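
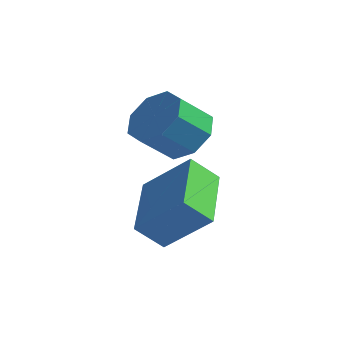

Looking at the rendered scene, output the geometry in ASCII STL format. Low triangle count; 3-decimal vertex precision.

solid 
facet normal -0.723 -0.182 -0.666
outer loop
vertex 2.242 -1.412 -2.609
vertex 1.335 0.255 -2.081
vertex 2.752 -0.916 -3.298
endloop
endfacet
facet normal 0.461 -0.846 -0.268
outer loop
vertex 3.945 -0.615 -2.199
vertex 2.242 -1.412 -2.609
vertex 2.752 -0.916 -3.298
endloop
endfacet
facet normal -0.723 -0.182 -0.666
outer loop
vertex 2.752 -0.916 -3.298
vertex 1.335 0.255 -2.081
vertex 1.845 0.751 -2.77
endloop
endfacet
facet normal 0.515 0.501 -0.696
outer loop
vertex 1.845 0.751 -2.77
vertex 3.945 -0.615 -2.199
vertex 2.752 -0.916 -3.298
endloop
endfacet
facet normal -0.515 -0.501 0.696
outer loop
vertex 2.242 -1.412 -2.609
vertex 2.528 0.556 -0.982
vertex 1.335 0.255 -2.081
endloop
endfacet
facet normal 0.461 -0.846 -0.268
outer loop
vertex 3.435 -1.111 -1.51
vertex 2.242 -1.412 -2.609
vertex 3.945 -0.615 -2.199
endloop
endfacet
facet normal -0.515 -0.501 0.696
outer loop
vertex 3.435 -1.111 -1.51
vertex 2.528 0.556 -0.982
vertex 2.242 -1.412 -2.609
endloop
endfacet
facet normal -0.461 0.846 0.268
outer loop
vertex 1.335 0.255 -2.081
vertex 2.528 0.556 -0.982
vertex 1.845 0.751 -2.77
endloop
endfacet
facet normal 0.515 0.501 -0.696
outer loop
vertex 3.038 1.052 -1.671
vertex 3.945 -0.615 -2.199
vertex 1.845 0.751 -2.77
endloop
endfacet
facet normal -0.461 0.846 0.268
outer loop
vertex 1.845 0.751 -2.77
vertex 2.528 0.556 -0.982
vertex 3.038 1.052 -1.671
endloop
endfacet
facet normal 0.723 0.182 0.666
outer loop
vertex 3.038 1.052 -1.671
vertex 3.435 -1.111 -1.51
vertex 3.945 -0.615 -2.199
endloop
endfacet
facet normal 0.723 0.182 0.666
outer loop
vertex 2.528 0.556 -0.982
vertex 3.435 -1.111 -1.51
vertex 3.038 1.052 -1.671
endloop
endfacet
facet normal 0.341 0.660 -0.669
outer loop
vertex 2.286 1.829 -0.723
vertex 1.441 2.01 -0.975
vertex 2.007 2.342 -0.359
endloop
endfacet
facet normal 0.848 0.091 0.522
outer loop
vertex 2.286 1.829 -0.723
vertex 2.007 2.342 -0.359
vertex 1.864 1.009 0.106
endloop
endfacet
facet normal 0.849 0.091 0.521
outer loop
vertex 1.864 1.009 0.106
vertex 2.007 2.342 -0.359
vertex 1.585 1.523 0.471
endloop
endfacet
facet normal -0.340 -0.660 0.670
outer loop
vertex 1.864 1.009 0.106
vertex 1.585 1.523 0.471
vertex 1.019 1.19 -0.145
endloop
endfacet
facet normal 0.341 0.661 -0.669
outer loop
vertex 2.007 2.342 -0.359
vertex 1.441 2.01 -0.975
vertex 1.396 2.661 -0.355
endloop
endfacet
facet normal 0.314 0.591 0.743
outer loop
vertex 2.007 2.342 -0.359
vertex 1.396 2.661 -0.355
vertex 1.585 1.523 0.471
endloop
endfacet
facet normal 0.313 0.591 0.743
outer loop
vertex 1.585 1.523 0.471
vertex 1.396 2.661 -0.355
vertex 0.974 1.841 0.475
endloop
endfacet
facet normal -0.340 -0.661 0.669
outer loop
vertex 1.585 1.523 0.471
vertex 0.974 1.841 0.475
vertex 1.019 1.19 -0.145
endloop
endfacet
facet normal 0.340 0.661 -0.669
outer loop
vertex 1.396 2.661 -0.355
vertex 1.441 2.01 -0.975
vertex 0.812 2.598 -0.714
endloop
endfacet
facet normal -0.406 0.745 0.530
outer loop
vertex 1.396 2.661 -0.355
vertex 0.812 2.598 -0.714
vertex 0.974 1.841 0.475
endloop
endfacet
facet normal -0.406 0.745 0.530
outer loop
vertex 0.974 1.841 0.475
vertex 0.812 2.598 -0.714
vertex 0.39 1.779 0.115
endloop
endfacet
facet normal -0.342 -0.660 0.669
outer loop
vertex 0.974 1.841 0.475
vertex 0.39 1.779 0.115
vertex 1.019 1.19 -0.145
endloop
endfacet
facet normal 0.340 0.661 -0.669
outer loop
vertex 0.812 2.598 -0.714
vertex 1.441 2.01 -0.975
vertex 0.596 2.191 -1.226
endloop
endfacet
facet normal -0.886 0.463 0.006
outer loop
vertex 0.812 2.598 -0.714
vertex 0.596 2.191 -1.226
vertex 0.39 1.779 0.115
endloop
endfacet
facet normal -0.887 0.462 0.006
outer loop
vertex 0.39 1.779 0.115
vertex 0.596 2.191 -1.226
vertex 0.174 1.371 -0.397
endloop
endfacet
facet normal -0.341 -0.660 0.670
outer loop
vertex 0.39 1.779 0.115
vertex 0.174 1.371 -0.397
vertex 1.019 1.19 -0.145
endloop
endfacet
facet normal 0.340 0.660 -0.670
outer loop
vertex 0.596 2.191 -1.226
vertex 1.441 2.01 -0.975
vertex 0.875 1.677 -1.591
endloop
endfacet
facet normal -0.849 -0.090 -0.521
outer loop
vertex 0.596 2.191 -1.226
vertex 0.875 1.677 -1.591
vertex 0.174 1.371 -0.397
endloop
endfacet
facet normal -0.848 -0.091 -0.521
outer loop
vertex 0.174 1.371 -0.397
vertex 0.875 1.677 -1.591
vertex 0.453 0.858 -0.761
endloop
endfacet
facet normal -0.341 -0.660 0.669
outer loop
vertex 0.174 1.371 -0.397
vertex 0.453 0.858 -0.761
vertex 1.019 1.19 -0.145
endloop
endfacet
facet normal 0.340 0.661 -0.669
outer loop
vertex 0.875 1.677 -1.591
vertex 1.441 2.01 -0.975
vertex 1.486 1.359 -1.595
endloop
endfacet
facet normal -0.313 -0.592 -0.743
outer loop
vertex 0.875 1.677 -1.591
vertex 1.486 1.359 -1.595
vertex 0.453 0.858 -0.761
endloop
endfacet
facet normal -0.313 -0.591 -0.743
outer loop
vertex 0.453 0.858 -0.761
vertex 1.486 1.359 -1.595
vertex 1.064 0.539 -0.765
endloop
endfacet
facet normal -0.341 -0.661 0.669
outer loop
vertex 0.453 0.858 -0.761
vertex 1.064 0.539 -0.765
vertex 1.019 1.19 -0.145
endloop
endfacet
facet normal 0.342 0.660 -0.669
outer loop
vertex 1.486 1.359 -1.595
vertex 1.441 2.01 -0.975
vertex 2.07 1.421 -1.235
endloop
endfacet
facet normal 0.406 -0.745 -0.530
outer loop
vertex 1.486 1.359 -1.595
vertex 2.07 1.421 -1.235
vertex 1.064 0.539 -0.765
endloop
endfacet
facet normal 0.406 -0.745 -0.529
outer loop
vertex 1.064 0.539 -0.765
vertex 2.07 1.421 -1.235
vertex 1.648 0.602 -0.406
endloop
endfacet
facet normal -0.340 -0.661 0.669
outer loop
vertex 1.064 0.539 -0.765
vertex 1.648 0.602 -0.406
vertex 1.019 1.19 -0.145
endloop
endfacet
facet normal 0.341 0.660 -0.670
outer loop
vertex 2.07 1.421 -1.235
vertex 1.441 2.01 -0.975
vertex 2.286 1.829 -0.723
endloop
endfacet
facet normal 0.887 -0.462 -0.006
outer loop
vertex 2.07 1.421 -1.235
vertex 2.286 1.829 -0.723
vertex 1.648 0.602 -0.406
endloop
endfacet
facet normal 0.887 -0.463 -0.006
outer loop
vertex 1.648 0.602 -0.406
vertex 2.286 1.829 -0.723
vertex 1.864 1.009 0.106
endloop
endfacet
facet normal -0.340 -0.661 0.669
outer loop
vertex 1.648 0.602 -0.406
vertex 1.864 1.009 0.106
vertex 1.019 1.19 -0.145
endloop
endfacet

endsolid


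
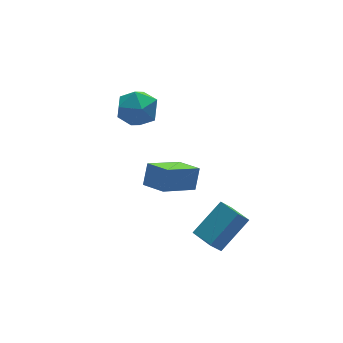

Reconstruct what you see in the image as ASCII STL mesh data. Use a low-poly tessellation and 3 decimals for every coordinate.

solid 
facet normal -0.969 -0.191 -0.158
outer loop
vertex -1.056 3.731 0.236
vertex -0.876 2.624 0.47
vertex -1.156 3.349 1.312
endloop
endfacet
facet normal -0.877 0.473 0.086
outer loop
vertex -1.056 3.731 0.236
vertex -1.156 3.349 1.312
vertex -0.637 4.349 1.106
endloop
endfacet
facet normal -0.446 0.817 -0.366
outer loop
vertex -1.056 3.731 0.236
vertex -0.637 4.349 1.106
vertex -0.035 4.243 0.136
endloop
endfacet
facet normal -0.271 0.366 -0.891
outer loop
vertex -1.056 3.731 0.236
vertex -0.035 4.243 0.136
vertex -0.183 3.176 -0.257
endloop
endfacet
facet normal -0.594 -0.258 -0.762
outer loop
vertex -1.056 3.731 0.236
vertex -0.183 3.176 -0.257
vertex -0.876 2.624 0.47
endloop
endfacet
facet normal -0.547 0.432 0.718
outer loop
vertex -0.637 4.349 1.106
vertex -1.156 3.349 1.312
vertex -0.197 3.624 1.877
endloop
endfacet
facet normal -0.696 -0.642 0.322
outer loop
vertex -1.156 3.349 1.312
vertex -0.876 2.624 0.47
vertex -0.345 2.557 1.484
endloop
endfacet
facet normal -0.089 -0.750 -0.655
outer loop
vertex -0.876 2.624 0.47
vertex -0.183 3.176 -0.257
vertex 0.257 2.451 0.514
endloop
endfacet
facet normal 0.435 0.258 -0.863
outer loop
vertex -0.183 3.176 -0.257
vertex -0.035 4.243 0.136
vertex 0.776 3.451 0.308
endloop
endfacet
facet normal 0.151 0.988 -0.014
outer loop
vertex -0.035 4.243 0.136
vertex -0.637 4.349 1.106
vertex 0.496 4.176 1.15
endloop
endfacet
facet normal 0.271 -0.366 0.891
outer loop
vertex 0.676 3.069 1.384
vertex -0.197 3.624 1.877
vertex -0.345 2.557 1.484
endloop
endfacet
facet normal 0.446 -0.817 0.366
outer loop
vertex 0.676 3.069 1.384
vertex -0.345 2.557 1.484
vertex 0.257 2.451 0.514
endloop
endfacet
facet normal 0.877 -0.473 -0.086
outer loop
vertex 0.676 3.069 1.384
vertex 0.257 2.451 0.514
vertex 0.776 3.451 0.308
endloop
endfacet
facet normal 0.969 0.191 0.158
outer loop
vertex 0.676 3.069 1.384
vertex 0.776 3.451 0.308
vertex 0.496 4.176 1.15
endloop
endfacet
facet normal 0.594 0.258 0.762
outer loop
vertex 0.676 3.069 1.384
vertex 0.496 4.176 1.15
vertex -0.197 3.624 1.877
endloop
endfacet
facet normal -0.435 -0.258 0.863
outer loop
vertex -0.345 2.557 1.484
vertex -0.197 3.624 1.877
vertex -1.156 3.349 1.312
endloop
endfacet
facet normal -0.151 -0.988 0.014
outer loop
vertex 0.257 2.451 0.514
vertex -0.345 2.557 1.484
vertex -0.876 2.624 0.47
endloop
endfacet
facet normal 0.547 -0.432 -0.718
outer loop
vertex 0.776 3.451 0.308
vertex 0.257 2.451 0.514
vertex -0.183 3.176 -0.257
endloop
endfacet
facet normal 0.696 0.642 -0.322
outer loop
vertex 0.496 4.176 1.15
vertex 0.776 3.451 0.308
vertex -0.035 4.243 0.136
endloop
endfacet
facet normal 0.089 0.750 0.655
outer loop
vertex -0.197 3.624 1.877
vertex 0.496 4.176 1.15
vertex -0.637 4.349 1.106
endloop
endfacet
facet normal -0.376 -0.390 -0.841
outer loop
vertex -1.26 -1.587 -0.682
vertex -1.699 -0.414 -1.029
vertex 0.535 -1.206 -1.662
endloop
endfacet
facet normal 0.338 -0.902 0.268
outer loop
vertex 0.979 -0.746 -0.671
vertex -1.26 -1.587 -0.682
vertex 0.535 -1.206 -1.662
endloop
endfacet
facet normal -0.376 -0.390 -0.840
outer loop
vertex 0.535 -1.206 -1.662
vertex -1.699 -0.414 -1.029
vertex 0.096 -0.033 -2.01
endloop
endfacet
facet normal 0.863 0.183 -0.471
outer loop
vertex 0.096 -0.033 -2.01
vertex 0.979 -0.746 -0.671
vertex 0.535 -1.206 -1.662
endloop
endfacet
facet normal -0.863 -0.183 0.472
outer loop
vertex -1.26 -1.587 -0.682
vertex -1.255 0.046 -0.038
vertex -1.699 -0.414 -1.029
endloop
endfacet
facet normal 0.338 -0.902 0.267
outer loop
vertex -0.816 -1.127 0.31
vertex -1.26 -1.587 -0.682
vertex 0.979 -0.746 -0.671
endloop
endfacet
facet normal -0.863 -0.183 0.471
outer loop
vertex -0.816 -1.127 0.31
vertex -1.255 0.046 -0.038
vertex -1.26 -1.587 -0.682
endloop
endfacet
facet normal -0.338 0.902 -0.268
outer loop
vertex -1.699 -0.414 -1.029
vertex -1.255 0.046 -0.038
vertex 0.096 -0.033 -2.01
endloop
endfacet
facet normal 0.863 0.183 -0.471
outer loop
vertex 0.54 0.427 -1.018
vertex 0.979 -0.746 -0.671
vertex 0.096 -0.033 -2.01
endloop
endfacet
facet normal -0.338 0.903 -0.267
outer loop
vertex 0.096 -0.033 -2.01
vertex -1.255 0.046 -0.038
vertex 0.54 0.427 -1.018
endloop
endfacet
facet normal 0.377 0.390 0.840
outer loop
vertex 0.54 0.427 -1.018
vertex -0.816 -1.127 0.31
vertex 0.979 -0.746 -0.671
endloop
endfacet
facet normal 0.376 0.390 0.840
outer loop
vertex -1.255 0.046 -0.038
vertex -0.816 -1.127 0.31
vertex 0.54 0.427 -1.018
endloop
endfacet
facet normal -0.775 -0.193 -0.602
outer loop
vertex 0.219 -3.359 -3.763
vertex -0.073 -2.185 -3.763
vertex 0.874 -3.197 -4.657
endloop
endfacet
facet normal 0.241 -0.971 0.000
outer loop
vertex 2.493 -2.795 -3.397
vertex 0.219 -3.359 -3.763
vertex 0.874 -3.197 -4.657
endloop
endfacet
facet normal -0.774 -0.192 -0.603
outer loop
vertex 0.874 -3.197 -4.657
vertex -0.073 -2.185 -3.763
vertex 0.583 -2.022 -4.657
endloop
endfacet
facet normal 0.585 0.145 -0.798
outer loop
vertex 0.583 -2.022 -4.657
vertex 2.493 -2.795 -3.397
vertex 0.874 -3.197 -4.657
endloop
endfacet
facet normal -0.585 -0.145 0.798
outer loop
vertex 0.219 -3.359 -3.763
vertex 1.546 -1.783 -2.503
vertex -0.073 -2.185 -3.763
endloop
endfacet
facet normal 0.241 -0.971 -0.000
outer loop
vertex 1.837 -2.958 -2.503
vertex 0.219 -3.359 -3.763
vertex 2.493 -2.795 -3.397
endloop
endfacet
facet normal -0.585 -0.145 0.798
outer loop
vertex 1.837 -2.958 -2.503
vertex 1.546 -1.783 -2.503
vertex 0.219 -3.359 -3.763
endloop
endfacet
facet normal -0.241 0.971 0.000
outer loop
vertex -0.073 -2.185 -3.763
vertex 1.546 -1.783 -2.503
vertex 0.583 -2.022 -4.657
endloop
endfacet
facet normal 0.585 0.146 -0.798
outer loop
vertex 2.201 -1.621 -3.397
vertex 2.493 -2.795 -3.397
vertex 0.583 -2.022 -4.657
endloop
endfacet
facet normal -0.240 0.971 -0.000
outer loop
vertex 0.583 -2.022 -4.657
vertex 1.546 -1.783 -2.503
vertex 2.201 -1.621 -3.397
endloop
endfacet
facet normal 0.774 0.193 0.603
outer loop
vertex 2.201 -1.621 -3.397
vertex 1.837 -2.958 -2.503
vertex 2.493 -2.795 -3.397
endloop
endfacet
facet normal 0.775 0.192 0.602
outer loop
vertex 1.546 -1.783 -2.503
vertex 1.837 -2.958 -2.503
vertex 2.201 -1.621 -3.397
endloop
endfacet

endsolid


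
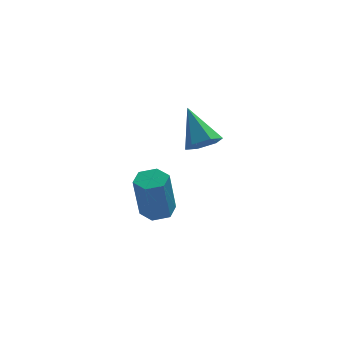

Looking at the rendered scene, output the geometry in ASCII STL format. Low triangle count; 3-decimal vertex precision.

solid 
facet normal 0.267 -0.643 -0.718
outer loop
vertex -1.46 -2.813 1.354
vertex -1.907 -3.235 1.566
vertex -2.063 -2.795 1.114
endloop
endfacet
facet normal 0.155 0.935 -0.319
outer loop
vertex -1.46 -2.813 1.354
vertex -2.063 -2.795 1.114
vertex -2.333 -2.205 2.714
endloop
endfacet
facet normal 0.268 -0.643 -0.718
outer loop
vertex -2.063 -2.795 1.114
vertex -1.907 -3.235 1.566
vertex -2.51 -3.217 1.325
endloop
endfacet
facet normal -0.725 0.597 -0.343
outer loop
vertex -2.063 -2.795 1.114
vertex -2.51 -3.217 1.325
vertex -2.333 -2.205 2.714
endloop
endfacet
facet normal 0.267 -0.644 -0.716
outer loop
vertex -2.51 -3.217 1.325
vertex -1.907 -3.235 1.566
vertex -2.354 -3.656 1.778
endloop
endfacet
facet normal -0.969 -0.124 0.214
outer loop
vertex -2.51 -3.217 1.325
vertex -2.354 -3.656 1.778
vertex -2.333 -2.205 2.714
endloop
endfacet
facet normal 0.266 -0.644 -0.718
outer loop
vertex -2.354 -3.656 1.778
vertex -1.907 -3.235 1.566
vertex -1.75 -3.674 2.018
endloop
endfacet
facet normal -0.331 -0.508 0.795
outer loop
vertex -2.354 -3.656 1.778
vertex -1.75 -3.674 2.018
vertex -2.333 -2.205 2.714
endloop
endfacet
facet normal 0.267 -0.643 -0.718
outer loop
vertex -1.75 -3.674 2.018
vertex -1.907 -3.235 1.566
vertex -1.303 -3.253 1.807
endloop
endfacet
facet normal 0.548 -0.171 0.819
outer loop
vertex -1.75 -3.674 2.018
vertex -1.303 -3.253 1.807
vertex -2.333 -2.205 2.714
endloop
endfacet
facet normal 0.267 -0.643 -0.717
outer loop
vertex -1.303 -3.253 1.807
vertex -1.907 -3.235 1.566
vertex -1.46 -2.813 1.354
endloop
endfacet
facet normal 0.792 0.552 0.262
outer loop
vertex -1.303 -3.253 1.807
vertex -1.46 -2.813 1.354
vertex -2.333 -2.205 2.714
endloop
endfacet
facet normal 0.139 0.217 -0.966
outer loop
vertex -2.85 -1.776 -2.694
vertex -3.222 -1.271 -2.634
vertex -2.603 -1.219 -2.533
endloop
endfacet
facet normal 0.909 -0.414 0.038
outer loop
vertex -2.85 -1.776 -2.694
vertex -2.603 -1.219 -2.533
vertex -3.105 -2.174 -0.926
endloop
endfacet
facet normal 0.909 -0.414 0.038
outer loop
vertex -3.105 -2.174 -0.926
vertex -2.603 -1.219 -2.533
vertex -2.858 -1.617 -0.765
endloop
endfacet
facet normal -0.139 -0.218 0.966
outer loop
vertex -3.105 -2.174 -0.926
vertex -2.858 -1.617 -0.765
vertex -3.478 -1.669 -0.866
endloop
endfacet
facet normal 0.139 0.217 -0.966
outer loop
vertex -2.603 -1.219 -2.533
vertex -3.222 -1.271 -2.634
vertex -2.975 -0.714 -2.473
endloop
endfacet
facet normal 0.795 0.557 0.240
outer loop
vertex -2.603 -1.219 -2.533
vertex -2.975 -0.714 -2.473
vertex -2.858 -1.617 -0.765
endloop
endfacet
facet normal 0.794 0.558 0.241
outer loop
vertex -2.858 -1.617 -0.765
vertex -2.975 -0.714 -2.473
vertex -3.231 -1.112 -0.705
endloop
endfacet
facet normal -0.139 -0.218 0.966
outer loop
vertex -2.858 -1.617 -0.765
vertex -3.231 -1.112 -0.705
vertex -3.478 -1.669 -0.866
endloop
endfacet
facet normal 0.139 0.218 -0.966
outer loop
vertex -2.975 -0.714 -2.473
vertex -3.222 -1.271 -2.634
vertex -3.595 -0.766 -2.574
endloop
endfacet
facet normal -0.115 0.973 0.202
outer loop
vertex -2.975 -0.714 -2.473
vertex -3.595 -0.766 -2.574
vertex -3.231 -1.112 -0.705
endloop
endfacet
facet normal -0.115 0.973 0.202
outer loop
vertex -3.231 -1.112 -0.705
vertex -3.595 -0.766 -2.574
vertex -3.85 -1.164 -0.806
endloop
endfacet
facet normal -0.139 -0.217 0.966
outer loop
vertex -3.231 -1.112 -0.705
vertex -3.85 -1.164 -0.806
vertex -3.478 -1.669 -0.866
endloop
endfacet
facet normal 0.139 0.218 -0.966
outer loop
vertex -3.595 -0.766 -2.574
vertex -3.222 -1.271 -2.634
vertex -3.842 -1.323 -2.735
endloop
endfacet
facet normal -0.909 0.414 -0.038
outer loop
vertex -3.595 -0.766 -2.574
vertex -3.842 -1.323 -2.735
vertex -3.85 -1.164 -0.806
endloop
endfacet
facet normal -0.909 0.414 -0.038
outer loop
vertex -3.85 -1.164 -0.806
vertex -3.842 -1.323 -2.735
vertex -4.097 -1.721 -0.967
endloop
endfacet
facet normal -0.139 -0.217 0.966
outer loop
vertex -3.85 -1.164 -0.806
vertex -4.097 -1.721 -0.967
vertex -3.478 -1.669 -0.866
endloop
endfacet
facet normal 0.139 0.218 -0.966
outer loop
vertex -3.842 -1.323 -2.735
vertex -3.222 -1.271 -2.634
vertex -3.469 -1.828 -2.795
endloop
endfacet
facet normal -0.794 -0.558 -0.240
outer loop
vertex -3.842 -1.323 -2.735
vertex -3.469 -1.828 -2.795
vertex -4.097 -1.721 -0.967
endloop
endfacet
facet normal -0.795 -0.557 -0.240
outer loop
vertex -4.097 -1.721 -0.967
vertex -3.469 -1.828 -2.795
vertex -3.725 -2.226 -1.027
endloop
endfacet
facet normal -0.139 -0.217 0.966
outer loop
vertex -4.097 -1.721 -0.967
vertex -3.725 -2.226 -1.027
vertex -3.478 -1.669 -0.866
endloop
endfacet
facet normal 0.139 0.217 -0.966
outer loop
vertex -3.469 -1.828 -2.795
vertex -3.222 -1.271 -2.634
vertex -2.85 -1.776 -2.694
endloop
endfacet
facet normal 0.115 -0.973 -0.202
outer loop
vertex -3.469 -1.828 -2.795
vertex -2.85 -1.776 -2.694
vertex -3.725 -2.226 -1.027
endloop
endfacet
facet normal 0.115 -0.973 -0.202
outer loop
vertex -3.725 -2.226 -1.027
vertex -2.85 -1.776 -2.694
vertex -3.105 -2.174 -0.926
endloop
endfacet
facet normal -0.139 -0.218 0.966
outer loop
vertex -3.725 -2.226 -1.027
vertex -3.105 -2.174 -0.926
vertex -3.478 -1.669 -0.866
endloop
endfacet

endsolid


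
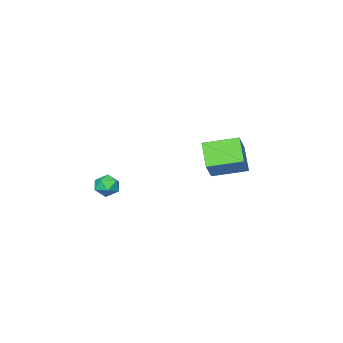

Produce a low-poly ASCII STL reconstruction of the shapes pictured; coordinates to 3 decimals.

solid 
facet normal -0.665 0.716 0.213
outer loop
vertex -3.611 2.776 -0.141
vertex -2.712 3.297 0.913
vertex -2.959 3.681 -1.144
endloop
endfacet
facet normal -0.607 -0.352 -0.712
outer loop
vertex -1.808 2.443 -1.513
vertex -3.611 2.776 -0.141
vertex -2.959 3.681 -1.144
endloop
endfacet
facet normal -0.665 0.716 0.213
outer loop
vertex -2.959 3.681 -1.144
vertex -2.712 3.297 0.913
vertex -2.06 4.202 -0.09
endloop
endfacet
facet normal 0.434 0.603 -0.669
outer loop
vertex -2.06 4.202 -0.09
vertex -1.808 2.443 -1.513
vertex -2.959 3.681 -1.144
endloop
endfacet
facet normal -0.434 -0.603 0.669
outer loop
vertex -3.611 2.776 -0.141
vertex -1.561 2.059 0.544
vertex -2.712 3.297 0.913
endloop
endfacet
facet normal -0.607 -0.352 -0.712
outer loop
vertex -2.46 1.538 -0.51
vertex -3.611 2.776 -0.141
vertex -1.808 2.443 -1.513
endloop
endfacet
facet normal -0.434 -0.603 0.669
outer loop
vertex -2.46 1.538 -0.51
vertex -1.561 2.059 0.544
vertex -3.611 2.776 -0.141
endloop
endfacet
facet normal 0.607 0.352 0.712
outer loop
vertex -2.712 3.297 0.913
vertex -1.561 2.059 0.544
vertex -2.06 4.202 -0.09
endloop
endfacet
facet normal 0.434 0.603 -0.669
outer loop
vertex -0.909 2.964 -0.459
vertex -1.808 2.443 -1.513
vertex -2.06 4.202 -0.09
endloop
endfacet
facet normal 0.607 0.352 0.712
outer loop
vertex -2.06 4.202 -0.09
vertex -1.561 2.059 0.544
vertex -0.909 2.964 -0.459
endloop
endfacet
facet normal 0.665 -0.716 -0.213
outer loop
vertex -0.909 2.964 -0.459
vertex -2.46 1.538 -0.51
vertex -1.808 2.443 -1.513
endloop
endfacet
facet normal 0.665 -0.716 -0.213
outer loop
vertex -1.561 2.059 0.544
vertex -2.46 1.538 -0.51
vertex -0.909 2.964 -0.459
endloop
endfacet
facet normal 0.039 0.992 0.122
outer loop
vertex -0.557 -2.343 -3.683
vertex -0.465 -2.432 -2.991
vertex 0.094 -2.401 -3.419
endloop
endfacet
facet normal 0.283 0.805 -0.521
outer loop
vertex -0.557 -2.343 -3.683
vertex 0.094 -2.401 -3.419
vertex -0.074 -2.73 -4.019
endloop
endfacet
facet normal -0.236 0.452 -0.860
outer loop
vertex -0.557 -2.343 -3.683
vertex -0.074 -2.73 -4.019
vertex -0.735 -2.965 -3.961
endloop
endfacet
facet normal -0.801 0.420 -0.427
outer loop
vertex -0.557 -2.343 -3.683
vertex -0.735 -2.965 -3.961
vertex -0.977 -2.781 -3.326
endloop
endfacet
facet normal -0.632 0.754 0.181
outer loop
vertex -0.557 -2.343 -3.683
vertex -0.977 -2.781 -3.326
vertex -0.465 -2.432 -2.991
endloop
endfacet
facet normal 0.831 0.356 -0.428
outer loop
vertex -0.074 -2.73 -4.019
vertex 0.094 -2.401 -3.419
vertex 0.317 -3.059 -3.534
endloop
endfacet
facet normal 0.435 0.658 0.615
outer loop
vertex 0.094 -2.401 -3.419
vertex -0.465 -2.432 -2.991
vertex 0.075 -2.875 -2.899
endloop
endfacet
facet normal -0.650 0.273 0.709
outer loop
vertex -0.465 -2.432 -2.991
vertex -0.977 -2.781 -3.326
vertex -0.586 -3.11 -2.841
endloop
endfacet
facet normal -0.924 -0.265 -0.275
outer loop
vertex -0.977 -2.781 -3.326
vertex -0.735 -2.965 -3.961
vertex -0.754 -3.439 -3.441
endloop
endfacet
facet normal -0.009 -0.214 -0.977
outer loop
vertex -0.735 -2.965 -3.961
vertex -0.074 -2.73 -4.019
vertex -0.195 -3.408 -3.869
endloop
endfacet
facet normal 0.801 -0.420 0.427
outer loop
vertex -0.103 -3.497 -3.177
vertex 0.317 -3.059 -3.534
vertex 0.075 -2.875 -2.899
endloop
endfacet
facet normal 0.236 -0.452 0.860
outer loop
vertex -0.103 -3.497 -3.177
vertex 0.075 -2.875 -2.899
vertex -0.586 -3.11 -2.841
endloop
endfacet
facet normal -0.283 -0.805 0.521
outer loop
vertex -0.103 -3.497 -3.177
vertex -0.586 -3.11 -2.841
vertex -0.754 -3.439 -3.441
endloop
endfacet
facet normal -0.039 -0.992 -0.122
outer loop
vertex -0.103 -3.497 -3.177
vertex -0.754 -3.439 -3.441
vertex -0.195 -3.408 -3.869
endloop
endfacet
facet normal 0.632 -0.754 -0.181
outer loop
vertex -0.103 -3.497 -3.177
vertex -0.195 -3.408 -3.869
vertex 0.317 -3.059 -3.534
endloop
endfacet
facet normal 0.924 0.265 0.275
outer loop
vertex 0.075 -2.875 -2.899
vertex 0.317 -3.059 -3.534
vertex 0.094 -2.401 -3.419
endloop
endfacet
facet normal 0.009 0.214 0.977
outer loop
vertex -0.586 -3.11 -2.841
vertex 0.075 -2.875 -2.899
vertex -0.465 -2.432 -2.991
endloop
endfacet
facet normal -0.831 -0.356 0.428
outer loop
vertex -0.754 -3.439 -3.441
vertex -0.586 -3.11 -2.841
vertex -0.977 -2.781 -3.326
endloop
endfacet
facet normal -0.435 -0.658 -0.615
outer loop
vertex -0.195 -3.408 -3.869
vertex -0.754 -3.439 -3.441
vertex -0.735 -2.965 -3.961
endloop
endfacet
facet normal 0.650 -0.273 -0.709
outer loop
vertex 0.317 -3.059 -3.534
vertex -0.195 -3.408 -3.869
vertex -0.074 -2.73 -4.019
endloop
endfacet

endsolid


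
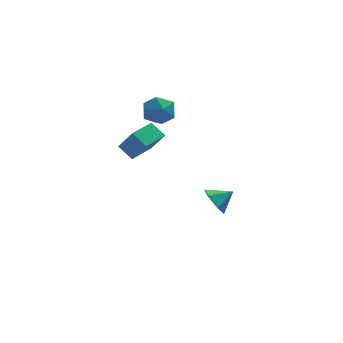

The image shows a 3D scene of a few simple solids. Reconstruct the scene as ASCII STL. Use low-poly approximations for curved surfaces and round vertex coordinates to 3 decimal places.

solid 
facet normal -0.717 0.151 0.680
outer loop
vertex -2.112 2.395 2.765
vertex -2.23 1.366 2.869
vertex -1.551 1.876 3.472
endloop
endfacet
facet normal -0.240 0.682 0.691
outer loop
vertex -2.112 2.395 2.765
vertex -1.551 1.876 3.472
vertex -1.104 2.618 2.895
endloop
endfacet
facet normal -0.221 0.974 0.041
outer loop
vertex -2.112 2.395 2.765
vertex -1.104 2.618 2.895
vertex -1.506 2.567 1.936
endloop
endfacet
facet normal -0.687 0.625 -0.372
outer loop
vertex -2.112 2.395 2.765
vertex -1.506 2.567 1.936
vertex -2.202 1.793 1.921
endloop
endfacet
facet normal -0.993 0.116 0.023
outer loop
vertex -2.112 2.395 2.765
vertex -2.202 1.793 1.921
vertex -2.23 1.366 2.869
endloop
endfacet
facet normal 0.402 0.399 0.824
outer loop
vertex -1.104 2.618 2.895
vertex -1.551 1.876 3.472
vertex -0.598 1.727 3.079
endloop
endfacet
facet normal -0.371 -0.460 0.807
outer loop
vertex -1.551 1.876 3.472
vertex -2.23 1.366 2.869
vertex -1.294 0.953 3.064
endloop
endfacet
facet normal -0.817 -0.517 -0.257
outer loop
vertex -2.23 1.366 2.869
vertex -2.202 1.793 1.921
vertex -1.696 0.902 2.105
endloop
endfacet
facet normal -0.322 0.306 -0.896
outer loop
vertex -2.202 1.793 1.921
vertex -1.506 2.567 1.936
vertex -1.249 1.644 1.528
endloop
endfacet
facet normal 0.432 0.872 -0.228
outer loop
vertex -1.506 2.567 1.936
vertex -1.104 2.618 2.895
vertex -0.57 2.154 2.131
endloop
endfacet
facet normal 0.687 -0.625 0.372
outer loop
vertex -0.688 1.125 2.235
vertex -0.598 1.727 3.079
vertex -1.294 0.953 3.064
endloop
endfacet
facet normal 0.221 -0.974 -0.041
outer loop
vertex -0.688 1.125 2.235
vertex -1.294 0.953 3.064
vertex -1.696 0.902 2.105
endloop
endfacet
facet normal 0.240 -0.682 -0.691
outer loop
vertex -0.688 1.125 2.235
vertex -1.696 0.902 2.105
vertex -1.249 1.644 1.528
endloop
endfacet
facet normal 0.717 -0.151 -0.680
outer loop
vertex -0.688 1.125 2.235
vertex -1.249 1.644 1.528
vertex -0.57 2.154 2.131
endloop
endfacet
facet normal 0.993 -0.116 -0.023
outer loop
vertex -0.688 1.125 2.235
vertex -0.57 2.154 2.131
vertex -0.598 1.727 3.079
endloop
endfacet
facet normal 0.322 -0.306 0.896
outer loop
vertex -1.294 0.953 3.064
vertex -0.598 1.727 3.079
vertex -1.551 1.876 3.472
endloop
endfacet
facet normal -0.432 -0.872 0.228
outer loop
vertex -1.696 0.902 2.105
vertex -1.294 0.953 3.064
vertex -2.23 1.366 2.869
endloop
endfacet
facet normal -0.402 -0.399 -0.824
outer loop
vertex -1.249 1.644 1.528
vertex -1.696 0.902 2.105
vertex -2.202 1.793 1.921
endloop
endfacet
facet normal 0.371 0.460 -0.807
outer loop
vertex -0.57 2.154 2.131
vertex -1.249 1.644 1.528
vertex -1.506 2.567 1.936
endloop
endfacet
facet normal 0.817 0.517 0.257
outer loop
vertex -0.598 1.727 3.079
vertex -0.57 2.154 2.131
vertex -1.104 2.618 2.895
endloop
endfacet
facet normal -0.854 -0.085 -0.513
outer loop
vertex 1.768 0.768 -4.903
vertex 1.34 0.397 -4.128
vertex 1.332 1.346 -4.272
endloop
endfacet
facet normal 0.685 0.707 -0.174
outer loop
vertex 1.768 0.768 -4.903
vertex 1.332 1.346 -4.272
vertex 2.4 0.503 -3.492
endloop
endfacet
facet normal -0.855 -0.085 -0.512
outer loop
vertex 1.332 1.346 -4.272
vertex 1.34 0.397 -4.128
vertex 0.905 0.975 -3.497
endloop
endfacet
facet normal 0.254 0.810 0.528
outer loop
vertex 1.332 1.346 -4.272
vertex 0.905 0.975 -3.497
vertex 2.4 0.503 -3.492
endloop
endfacet
facet normal -0.855 -0.085 -0.511
outer loop
vertex 0.905 0.975 -3.497
vertex 1.34 0.397 -4.128
vertex 0.913 0.026 -3.352
endloop
endfacet
facet normal 0.044 0.151 0.987
outer loop
vertex 0.905 0.975 -3.497
vertex 0.913 0.026 -3.352
vertex 2.4 0.503 -3.492
endloop
endfacet
facet normal -0.855 -0.085 -0.511
outer loop
vertex 0.913 0.026 -3.352
vertex 1.34 0.397 -4.128
vertex 1.348 -0.552 -3.983
endloop
endfacet
facet normal 0.266 -0.612 0.744
outer loop
vertex 0.913 0.026 -3.352
vertex 1.348 -0.552 -3.983
vertex 2.4 0.503 -3.492
endloop
endfacet
facet normal -0.854 -0.086 -0.513
outer loop
vertex 1.348 -0.552 -3.983
vertex 1.34 0.397 -4.128
vertex 1.776 -0.181 -4.758
endloop
endfacet
facet normal 0.697 -0.715 0.043
outer loop
vertex 1.348 -0.552 -3.983
vertex 1.776 -0.181 -4.758
vertex 2.4 0.503 -3.492
endloop
endfacet
facet normal -0.854 -0.086 -0.513
outer loop
vertex 1.776 -0.181 -4.758
vertex 1.34 0.397 -4.128
vertex 1.768 0.768 -4.903
endloop
endfacet
facet normal 0.907 -0.056 -0.417
outer loop
vertex 1.776 -0.181 -4.758
vertex 1.768 0.768 -4.903
vertex 2.4 0.503 -3.492
endloop
endfacet
facet normal -0.398 0.410 -0.821
outer loop
vertex -4.167 -2.372 2.574
vertex -3.017 -1.273 2.565
vertex -3.568 -3.003 1.968
endloop
endfacet
facet normal -0.723 -0.691 0.005
outer loop
vertex -2.943 -3.647 3.255
vertex -4.167 -2.372 2.574
vertex -3.568 -3.003 1.968
endloop
endfacet
facet normal -0.399 0.410 -0.820
outer loop
vertex -3.568 -3.003 1.968
vertex -3.017 -1.273 2.565
vertex -2.419 -1.904 1.958
endloop
endfacet
facet normal 0.564 -0.595 -0.572
outer loop
vertex -2.419 -1.904 1.958
vertex -2.943 -3.647 3.255
vertex -3.568 -3.003 1.968
endloop
endfacet
facet normal -0.564 0.595 0.572
outer loop
vertex -4.167 -2.372 2.574
vertex -2.392 -1.917 3.852
vertex -3.017 -1.273 2.565
endloop
endfacet
facet normal -0.723 -0.691 0.006
outer loop
vertex -3.541 -3.016 3.862
vertex -4.167 -2.372 2.574
vertex -2.943 -3.647 3.255
endloop
endfacet
facet normal -0.564 0.595 0.572
outer loop
vertex -3.541 -3.016 3.862
vertex -2.392 -1.917 3.852
vertex -4.167 -2.372 2.574
endloop
endfacet
facet normal 0.723 0.691 -0.006
outer loop
vertex -3.017 -1.273 2.565
vertex -2.392 -1.917 3.852
vertex -2.419 -1.904 1.958
endloop
endfacet
facet normal 0.564 -0.595 -0.572
outer loop
vertex -1.793 -2.548 3.246
vertex -2.943 -3.647 3.255
vertex -2.419 -1.904 1.958
endloop
endfacet
facet normal 0.723 0.691 -0.006
outer loop
vertex -2.419 -1.904 1.958
vertex -2.392 -1.917 3.852
vertex -1.793 -2.548 3.246
endloop
endfacet
facet normal 0.399 -0.411 0.820
outer loop
vertex -1.793 -2.548 3.246
vertex -3.541 -3.016 3.862
vertex -2.943 -3.647 3.255
endloop
endfacet
facet normal 0.399 -0.409 0.821
outer loop
vertex -2.392 -1.917 3.852
vertex -3.541 -3.016 3.862
vertex -1.793 -2.548 3.246
endloop
endfacet

endsolid


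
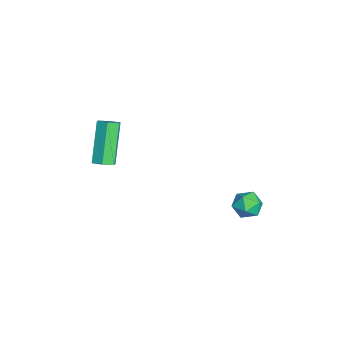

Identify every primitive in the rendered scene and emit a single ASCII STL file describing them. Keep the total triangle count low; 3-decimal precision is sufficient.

solid 
facet normal -0.730 0.668 0.146
outer loop
vertex 3.574 2.913 -2.509
vertex 3.072 2.378 -2.569
vertex 3.356 2.544 -1.91
endloop
endfacet
facet normal -0.133 0.865 0.484
outer loop
vertex 3.574 2.913 -2.509
vertex 3.356 2.544 -1.91
vertex 4.068 2.706 -2.004
endloop
endfacet
facet normal 0.387 0.922 -0.001
outer loop
vertex 3.574 2.913 -2.509
vertex 4.068 2.706 -2.004
vertex 4.224 2.64 -2.72
endloop
endfacet
facet normal 0.111 0.760 -0.640
outer loop
vertex 3.574 2.913 -2.509
vertex 4.224 2.64 -2.72
vertex 3.609 2.436 -3.069
endloop
endfacet
facet normal -0.577 0.603 -0.550
outer loop
vertex 3.574 2.913 -2.509
vertex 3.609 2.436 -3.069
vertex 3.072 2.378 -2.569
endloop
endfacet
facet normal 0.045 0.345 0.938
outer loop
vertex 4.068 2.706 -2.004
vertex 3.356 2.544 -1.91
vertex 3.871 2.044 -1.751
endloop
endfacet
facet normal -0.920 0.025 0.390
outer loop
vertex 3.356 2.544 -1.91
vertex 3.072 2.378 -2.569
vertex 3.256 1.84 -2.1
endloop
endfacet
facet normal -0.675 -0.080 -0.734
outer loop
vertex 3.072 2.378 -2.569
vertex 3.609 2.436 -3.069
vertex 3.412 1.774 -2.816
endloop
endfacet
facet normal 0.441 0.175 -0.880
outer loop
vertex 3.609 2.436 -3.069
vertex 4.224 2.64 -2.72
vertex 4.124 1.936 -2.91
endloop
endfacet
facet normal 0.887 0.437 0.153
outer loop
vertex 4.224 2.64 -2.72
vertex 4.068 2.706 -2.004
vertex 4.408 2.102 -2.251
endloop
endfacet
facet normal -0.111 -0.760 0.640
outer loop
vertex 3.906 1.567 -2.311
vertex 3.871 2.044 -1.751
vertex 3.256 1.84 -2.1
endloop
endfacet
facet normal -0.387 -0.922 0.001
outer loop
vertex 3.906 1.567 -2.311
vertex 3.256 1.84 -2.1
vertex 3.412 1.774 -2.816
endloop
endfacet
facet normal 0.133 -0.865 -0.484
outer loop
vertex 3.906 1.567 -2.311
vertex 3.412 1.774 -2.816
vertex 4.124 1.936 -2.91
endloop
endfacet
facet normal 0.730 -0.668 -0.146
outer loop
vertex 3.906 1.567 -2.311
vertex 4.124 1.936 -2.91
vertex 4.408 2.102 -2.251
endloop
endfacet
facet normal 0.577 -0.603 0.550
outer loop
vertex 3.906 1.567 -2.311
vertex 4.408 2.102 -2.251
vertex 3.871 2.044 -1.751
endloop
endfacet
facet normal -0.441 -0.175 0.880
outer loop
vertex 3.256 1.84 -2.1
vertex 3.871 2.044 -1.751
vertex 3.356 2.544 -1.91
endloop
endfacet
facet normal -0.887 -0.437 -0.153
outer loop
vertex 3.412 1.774 -2.816
vertex 3.256 1.84 -2.1
vertex 3.072 2.378 -2.569
endloop
endfacet
facet normal -0.045 -0.345 -0.938
outer loop
vertex 4.124 1.936 -2.91
vertex 3.412 1.774 -2.816
vertex 3.609 2.436 -3.069
endloop
endfacet
facet normal 0.920 -0.025 -0.390
outer loop
vertex 4.408 2.102 -2.251
vertex 4.124 1.936 -2.91
vertex 4.224 2.64 -2.72
endloop
endfacet
facet normal 0.675 0.080 0.734
outer loop
vertex 3.871 2.044 -1.751
vertex 4.408 2.102 -2.251
vertex 4.068 2.706 -2.004
endloop
endfacet
facet normal 0.567 -0.134 -0.813
outer loop
vertex 1.922 -3.721 -0.954
vertex 1.479 -3.655 -1.274
vertex 1.784 -3.22 -1.133
endloop
endfacet
facet normal 0.785 0.389 0.483
outer loop
vertex 1.922 -3.721 -0.954
vertex 1.784 -3.22 -1.133
vertex 0.704 -3.431 0.793
endloop
endfacet
facet normal 0.785 0.388 0.483
outer loop
vertex 0.704 -3.431 0.793
vertex 1.784 -3.22 -1.133
vertex 0.566 -2.929 0.614
endloop
endfacet
facet normal -0.566 0.135 0.814
outer loop
vertex 0.704 -3.431 0.793
vertex 0.566 -2.929 0.614
vertex 0.261 -3.365 0.474
endloop
endfacet
facet normal 0.568 -0.135 -0.812
outer loop
vertex 1.784 -3.22 -1.133
vertex 1.479 -3.655 -1.274
vertex 1.342 -3.154 -1.453
endloop
endfacet
facet normal 0.176 0.983 -0.041
outer loop
vertex 1.784 -3.22 -1.133
vertex 1.342 -3.154 -1.453
vertex 0.566 -2.929 0.614
endloop
endfacet
facet normal 0.176 0.984 -0.041
outer loop
vertex 0.566 -2.929 0.614
vertex 1.342 -3.154 -1.453
vertex 0.123 -2.863 0.295
endloop
endfacet
facet normal -0.566 0.135 0.814
outer loop
vertex 0.566 -2.929 0.614
vertex 0.123 -2.863 0.295
vertex 0.261 -3.365 0.474
endloop
endfacet
facet normal 0.566 -0.136 -0.813
outer loop
vertex 1.342 -3.154 -1.453
vertex 1.479 -3.655 -1.274
vertex 1.036 -3.589 -1.593
endloop
endfacet
facet normal -0.608 0.596 -0.524
outer loop
vertex 1.342 -3.154 -1.453
vertex 1.036 -3.589 -1.593
vertex 0.123 -2.863 0.295
endloop
endfacet
facet normal -0.609 0.596 -0.524
outer loop
vertex 0.123 -2.863 0.295
vertex 1.036 -3.589 -1.593
vertex -0.182 -3.299 0.154
endloop
endfacet
facet normal -0.567 0.134 0.813
outer loop
vertex 0.123 -2.863 0.295
vertex -0.182 -3.299 0.154
vertex 0.261 -3.365 0.474
endloop
endfacet
facet normal 0.566 -0.135 -0.814
outer loop
vertex 1.036 -3.589 -1.593
vertex 1.479 -3.655 -1.274
vertex 1.174 -4.091 -1.414
endloop
endfacet
facet normal -0.785 -0.388 -0.483
outer loop
vertex 1.036 -3.589 -1.593
vertex 1.174 -4.091 -1.414
vertex -0.182 -3.299 0.154
endloop
endfacet
facet normal -0.785 -0.389 -0.483
outer loop
vertex -0.182 -3.299 0.154
vertex 1.174 -4.091 -1.414
vertex -0.044 -3.8 0.333
endloop
endfacet
facet normal -0.567 0.134 0.813
outer loop
vertex -0.182 -3.299 0.154
vertex -0.044 -3.8 0.333
vertex 0.261 -3.365 0.474
endloop
endfacet
facet normal 0.566 -0.135 -0.814
outer loop
vertex 1.174 -4.091 -1.414
vertex 1.479 -3.655 -1.274
vertex 1.617 -4.157 -1.095
endloop
endfacet
facet normal -0.176 -0.984 0.041
outer loop
vertex 1.174 -4.091 -1.414
vertex 1.617 -4.157 -1.095
vertex -0.044 -3.8 0.333
endloop
endfacet
facet normal -0.176 -0.983 0.041
outer loop
vertex -0.044 -3.8 0.333
vertex 1.617 -4.157 -1.095
vertex 0.398 -3.866 0.653
endloop
endfacet
facet normal -0.568 0.135 0.812
outer loop
vertex -0.044 -3.8 0.333
vertex 0.398 -3.866 0.653
vertex 0.261 -3.365 0.474
endloop
endfacet
facet normal 0.567 -0.134 -0.813
outer loop
vertex 1.617 -4.157 -1.095
vertex 1.479 -3.655 -1.274
vertex 1.922 -3.721 -0.954
endloop
endfacet
facet normal 0.609 -0.595 0.524
outer loop
vertex 1.617 -4.157 -1.095
vertex 1.922 -3.721 -0.954
vertex 0.398 -3.866 0.653
endloop
endfacet
facet normal 0.609 -0.597 0.523
outer loop
vertex 0.398 -3.866 0.653
vertex 1.922 -3.721 -0.954
vertex 0.704 -3.431 0.793
endloop
endfacet
facet normal -0.566 0.136 0.813
outer loop
vertex 0.398 -3.866 0.653
vertex 0.704 -3.431 0.793
vertex 0.261 -3.365 0.474
endloop
endfacet

endsolid


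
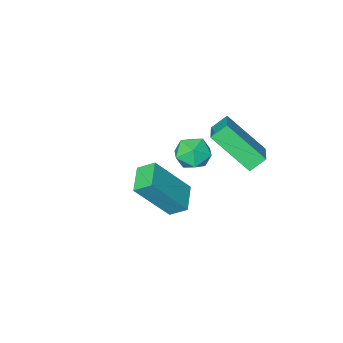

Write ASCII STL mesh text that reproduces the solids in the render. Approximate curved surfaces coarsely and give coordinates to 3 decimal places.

solid 
facet normal -0.751 0.179 0.636
outer loop
vertex -1.99 1.831 1.344
vertex -1.214 2.984 1.935
vertex -2.854 3.121 -0.04
endloop
endfacet
facet normal -0.514 -0.764 -0.391
outer loop
vertex -2.246 2.976 -0.555
vertex -1.99 1.831 1.344
vertex -2.854 3.121 -0.04
endloop
endfacet
facet normal -0.751 0.179 0.636
outer loop
vertex -2.854 3.121 -0.04
vertex -1.214 2.984 1.935
vertex -2.078 4.274 0.551
endloop
endfacet
facet normal -0.415 0.621 -0.665
outer loop
vertex -2.078 4.274 0.551
vertex -2.246 2.976 -0.555
vertex -2.854 3.121 -0.04
endloop
endfacet
facet normal 0.415 -0.621 0.665
outer loop
vertex -1.99 1.831 1.344
vertex -0.606 2.839 1.42
vertex -1.214 2.984 1.935
endloop
endfacet
facet normal -0.514 -0.764 -0.391
outer loop
vertex -1.382 1.686 0.829
vertex -1.99 1.831 1.344
vertex -2.246 2.976 -0.555
endloop
endfacet
facet normal 0.415 -0.621 0.665
outer loop
vertex -1.382 1.686 0.829
vertex -0.606 2.839 1.42
vertex -1.99 1.831 1.344
endloop
endfacet
facet normal 0.514 0.764 0.391
outer loop
vertex -1.214 2.984 1.935
vertex -0.606 2.839 1.42
vertex -2.078 4.274 0.551
endloop
endfacet
facet normal -0.415 0.621 -0.665
outer loop
vertex -1.47 4.129 0.036
vertex -2.246 2.976 -0.555
vertex -2.078 4.274 0.551
endloop
endfacet
facet normal 0.514 0.764 0.391
outer loop
vertex -2.078 4.274 0.551
vertex -0.606 2.839 1.42
vertex -1.47 4.129 0.036
endloop
endfacet
facet normal 0.751 -0.179 -0.636
outer loop
vertex -1.47 4.129 0.036
vertex -1.382 1.686 0.829
vertex -2.246 2.976 -0.555
endloop
endfacet
facet normal 0.751 -0.179 -0.636
outer loop
vertex -0.606 2.839 1.42
vertex -1.382 1.686 0.829
vertex -1.47 4.129 0.036
endloop
endfacet
facet normal -0.865 0.324 0.383
outer loop
vertex -2.803 -0.54 -2.609
vertex -2.448 -0.508 -1.835
vertex -2.419 0.173 -2.346
endloop
endfacet
facet normal -0.792 0.535 -0.295
outer loop
vertex -2.803 -0.54 -2.609
vertex -2.419 0.173 -2.346
vertex -2.307 -0.101 -3.144
endloop
endfacet
facet normal -0.713 -0.048 -0.700
outer loop
vertex -2.803 -0.54 -2.609
vertex -2.307 -0.101 -3.144
vertex -2.267 -0.951 -3.127
endloop
endfacet
facet normal -0.737 -0.619 -0.272
outer loop
vertex -2.803 -0.54 -2.609
vertex -2.267 -0.951 -3.127
vertex -2.354 -1.203 -2.318
endloop
endfacet
facet normal -0.831 -0.389 0.397
outer loop
vertex -2.803 -0.54 -2.609
vertex -2.354 -1.203 -2.318
vertex -2.448 -0.508 -1.835
endloop
endfacet
facet normal -0.194 0.919 -0.343
outer loop
vertex -2.307 -0.101 -3.144
vertex -2.419 0.173 -2.346
vertex -1.646 0.203 -2.702
endloop
endfacet
facet normal -0.311 0.579 0.754
outer loop
vertex -2.419 0.173 -2.346
vertex -2.448 -0.508 -1.835
vertex -1.733 -0.049 -1.893
endloop
endfacet
facet normal -0.255 -0.575 0.777
outer loop
vertex -2.448 -0.508 -1.835
vertex -2.354 -1.203 -2.318
vertex -1.693 -0.899 -1.876
endloop
endfacet
facet normal -0.104 -0.946 -0.306
outer loop
vertex -2.354 -1.203 -2.318
vertex -2.267 -0.951 -3.127
vertex -1.581 -1.173 -2.674
endloop
endfacet
facet normal -0.066 -0.023 -0.998
outer loop
vertex -2.267 -0.951 -3.127
vertex -2.307 -0.101 -3.144
vertex -1.552 -0.492 -3.185
endloop
endfacet
facet normal 0.737 0.619 0.272
outer loop
vertex -1.197 -0.46 -2.411
vertex -1.646 0.203 -2.702
vertex -1.733 -0.049 -1.893
endloop
endfacet
facet normal 0.713 0.048 0.700
outer loop
vertex -1.197 -0.46 -2.411
vertex -1.733 -0.049 -1.893
vertex -1.693 -0.899 -1.876
endloop
endfacet
facet normal 0.792 -0.535 0.295
outer loop
vertex -1.197 -0.46 -2.411
vertex -1.693 -0.899 -1.876
vertex -1.581 -1.173 -2.674
endloop
endfacet
facet normal 0.865 -0.324 -0.383
outer loop
vertex -1.197 -0.46 -2.411
vertex -1.581 -1.173 -2.674
vertex -1.552 -0.492 -3.185
endloop
endfacet
facet normal 0.831 0.389 -0.397
outer loop
vertex -1.197 -0.46 -2.411
vertex -1.552 -0.492 -3.185
vertex -1.646 0.203 -2.702
endloop
endfacet
facet normal 0.104 0.946 0.306
outer loop
vertex -1.733 -0.049 -1.893
vertex -1.646 0.203 -2.702
vertex -2.419 0.173 -2.346
endloop
endfacet
facet normal 0.066 0.023 0.998
outer loop
vertex -1.693 -0.899 -1.876
vertex -1.733 -0.049 -1.893
vertex -2.448 -0.508 -1.835
endloop
endfacet
facet normal 0.194 -0.919 0.343
outer loop
vertex -1.581 -1.173 -2.674
vertex -1.693 -0.899 -1.876
vertex -2.354 -1.203 -2.318
endloop
endfacet
facet normal 0.311 -0.579 -0.754
outer loop
vertex -1.552 -0.492 -3.185
vertex -1.581 -1.173 -2.674
vertex -2.267 -0.951 -3.127
endloop
endfacet
facet normal 0.255 0.575 -0.777
outer loop
vertex -1.646 0.203 -2.702
vertex -1.552 -0.492 -3.185
vertex -2.307 -0.101 -3.144
endloop
endfacet
facet normal -0.592 -0.764 0.257
outer loop
vertex 2.632 3.094 1.349
vertex 2.192 3.587 1.8
vertex 1.407 3.495 -0.284
endloop
endfacet
facet normal 0.550 -0.616 -0.564
outer loop
vertex 2.088 4.373 -0.58
vertex 2.632 3.094 1.349
vertex 1.407 3.495 -0.284
endloop
endfacet
facet normal -0.592 -0.764 0.257
outer loop
vertex 1.407 3.495 -0.284
vertex 2.192 3.587 1.8
vertex 0.967 3.988 0.167
endloop
endfacet
facet normal -0.589 0.192 -0.785
outer loop
vertex 0.967 3.988 0.167
vertex 2.088 4.373 -0.58
vertex 1.407 3.495 -0.284
endloop
endfacet
facet normal 0.589 -0.192 0.785
outer loop
vertex 2.632 3.094 1.349
vertex 2.873 4.465 1.504
vertex 2.192 3.587 1.8
endloop
endfacet
facet normal 0.550 -0.616 -0.564
outer loop
vertex 3.313 3.972 1.053
vertex 2.632 3.094 1.349
vertex 2.088 4.373 -0.58
endloop
endfacet
facet normal 0.589 -0.192 0.785
outer loop
vertex 3.313 3.972 1.053
vertex 2.873 4.465 1.504
vertex 2.632 3.094 1.349
endloop
endfacet
facet normal -0.550 0.616 0.564
outer loop
vertex 2.192 3.587 1.8
vertex 2.873 4.465 1.504
vertex 0.967 3.988 0.167
endloop
endfacet
facet normal -0.589 0.192 -0.785
outer loop
vertex 1.648 4.866 -0.129
vertex 2.088 4.373 -0.58
vertex 0.967 3.988 0.167
endloop
endfacet
facet normal -0.550 0.616 0.564
outer loop
vertex 0.967 3.988 0.167
vertex 2.873 4.465 1.504
vertex 1.648 4.866 -0.129
endloop
endfacet
facet normal 0.592 0.764 -0.257
outer loop
vertex 1.648 4.866 -0.129
vertex 3.313 3.972 1.053
vertex 2.088 4.373 -0.58
endloop
endfacet
facet normal 0.592 0.764 -0.257
outer loop
vertex 2.873 4.465 1.504
vertex 3.313 3.972 1.053
vertex 1.648 4.866 -0.129
endloop
endfacet

endsolid


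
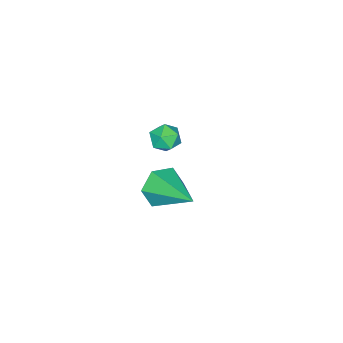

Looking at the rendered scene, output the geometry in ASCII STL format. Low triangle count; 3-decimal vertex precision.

solid 
facet normal -0.585 0.278 0.761
outer loop
vertex -3.99 -3.778 -1.351
vertex -3.499 -4.031 -0.881
vertex -3.464 -3.342 -1.106
endloop
endfacet
facet normal -0.678 0.708 0.197
outer loop
vertex -3.99 -3.778 -1.351
vertex -3.464 -3.342 -1.106
vertex -3.651 -3.326 -1.807
endloop
endfacet
facet normal -0.884 0.306 -0.354
outer loop
vertex -3.99 -3.778 -1.351
vertex -3.651 -3.326 -1.807
vertex -3.803 -4.004 -2.014
endloop
endfacet
facet normal -0.919 -0.372 -0.132
outer loop
vertex -3.99 -3.778 -1.351
vertex -3.803 -4.004 -2.014
vertex -3.709 -4.44 -1.442
endloop
endfacet
facet normal -0.734 -0.388 0.558
outer loop
vertex -3.99 -3.778 -1.351
vertex -3.709 -4.44 -1.442
vertex -3.499 -4.031 -0.881
endloop
endfacet
facet normal -0.047 0.998 0.035
outer loop
vertex -3.651 -3.326 -1.807
vertex -3.464 -3.342 -1.106
vertex -2.951 -3.3 -1.618
endloop
endfacet
facet normal 0.104 0.304 0.947
outer loop
vertex -3.464 -3.342 -1.106
vertex -3.499 -4.031 -0.881
vertex -2.857 -3.736 -1.046
endloop
endfacet
facet normal -0.138 -0.775 0.617
outer loop
vertex -3.499 -4.031 -0.881
vertex -3.709 -4.44 -1.442
vertex -3.009 -4.414 -1.253
endloop
endfacet
facet normal -0.437 -0.749 -0.499
outer loop
vertex -3.709 -4.44 -1.442
vertex -3.803 -4.004 -2.014
vertex -3.196 -4.398 -1.954
endloop
endfacet
facet normal -0.380 0.347 -0.858
outer loop
vertex -3.803 -4.004 -2.014
vertex -3.651 -3.326 -1.807
vertex -3.161 -3.709 -2.179
endloop
endfacet
facet normal 0.919 0.372 0.132
outer loop
vertex -2.67 -3.962 -1.709
vertex -2.951 -3.3 -1.618
vertex -2.857 -3.736 -1.046
endloop
endfacet
facet normal 0.884 -0.306 0.354
outer loop
vertex -2.67 -3.962 -1.709
vertex -2.857 -3.736 -1.046
vertex -3.009 -4.414 -1.253
endloop
endfacet
facet normal 0.678 -0.708 -0.197
outer loop
vertex -2.67 -3.962 -1.709
vertex -3.009 -4.414 -1.253
vertex -3.196 -4.398 -1.954
endloop
endfacet
facet normal 0.585 -0.278 -0.761
outer loop
vertex -2.67 -3.962 -1.709
vertex -3.196 -4.398 -1.954
vertex -3.161 -3.709 -2.179
endloop
endfacet
facet normal 0.734 0.388 -0.558
outer loop
vertex -2.67 -3.962 -1.709
vertex -3.161 -3.709 -2.179
vertex -2.951 -3.3 -1.618
endloop
endfacet
facet normal 0.437 0.749 0.499
outer loop
vertex -2.857 -3.736 -1.046
vertex -2.951 -3.3 -1.618
vertex -3.464 -3.342 -1.106
endloop
endfacet
facet normal 0.380 -0.347 0.858
outer loop
vertex -3.009 -4.414 -1.253
vertex -2.857 -3.736 -1.046
vertex -3.499 -4.031 -0.881
endloop
endfacet
facet normal 0.047 -0.998 -0.035
outer loop
vertex -3.196 -4.398 -1.954
vertex -3.009 -4.414 -1.253
vertex -3.709 -4.44 -1.442
endloop
endfacet
facet normal -0.104 -0.304 -0.947
outer loop
vertex -3.161 -3.709 -2.179
vertex -3.196 -4.398 -1.954
vertex -3.803 -4.004 -2.014
endloop
endfacet
facet normal 0.138 0.775 -0.617
outer loop
vertex -2.951 -3.3 -1.618
vertex -3.161 -3.709 -2.179
vertex -3.651 -3.326 -1.807
endloop
endfacet
facet normal -0.282 -0.877 -0.388
outer loop
vertex 2.164 -0.284 0.961
vertex 1.489 -0.323 1.54
vertex 1.374 0.065 0.747
endloop
endfacet
facet normal 0.439 0.567 -0.697
outer loop
vertex 2.164 -0.284 0.961
vertex 1.374 0.065 0.747
vertex 2.071 1.483 2.34
endloop
endfacet
facet normal -0.281 -0.877 -0.389
outer loop
vertex 1.374 0.065 0.747
vertex 1.489 -0.323 1.54
vertex 0.699 0.025 1.326
endloop
endfacet
facet normal -0.452 0.755 -0.475
outer loop
vertex 1.374 0.065 0.747
vertex 0.699 0.025 1.326
vertex 2.071 1.483 2.34
endloop
endfacet
facet normal -0.281 -0.877 -0.389
outer loop
vertex 0.699 0.025 1.326
vertex 1.489 -0.323 1.54
vertex 0.814 -0.363 2.119
endloop
endfacet
facet normal -0.791 0.496 0.357
outer loop
vertex 0.699 0.025 1.326
vertex 0.814 -0.363 2.119
vertex 2.071 1.483 2.34
endloop
endfacet
facet normal -0.282 -0.877 -0.389
outer loop
vertex 0.814 -0.363 2.119
vertex 1.489 -0.323 1.54
vertex 1.605 -0.712 2.332
endloop
endfacet
facet normal -0.240 0.047 0.970
outer loop
vertex 0.814 -0.363 2.119
vertex 1.605 -0.712 2.332
vertex 2.071 1.483 2.34
endloop
endfacet
facet normal -0.282 -0.877 -0.389
outer loop
vertex 1.605 -0.712 2.332
vertex 1.489 -0.323 1.54
vertex 2.28 -0.672 1.754
endloop
endfacet
facet normal 0.649 -0.140 0.748
outer loop
vertex 1.605 -0.712 2.332
vertex 2.28 -0.672 1.754
vertex 2.071 1.483 2.34
endloop
endfacet
facet normal -0.282 -0.877 -0.388
outer loop
vertex 2.28 -0.672 1.754
vertex 1.489 -0.323 1.54
vertex 2.164 -0.284 0.961
endloop
endfacet
facet normal 0.989 0.119 -0.086
outer loop
vertex 2.28 -0.672 1.754
vertex 2.164 -0.284 0.961
vertex 2.071 1.483 2.34
endloop
endfacet

endsolid


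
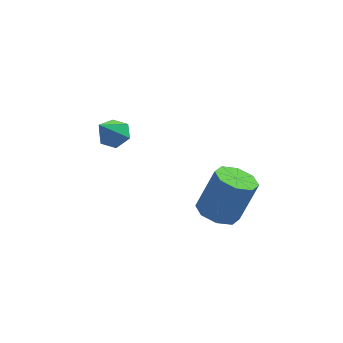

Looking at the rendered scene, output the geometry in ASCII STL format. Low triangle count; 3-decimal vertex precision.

solid 
facet normal 0.295 0.574 -0.764
outer loop
vertex -1.322 3.199 2.466
vertex -1.898 2.898 2.017
vertex -2.032 3.544 2.451
endloop
endfacet
facet normal 0.200 0.449 0.871
outer loop
vertex -1.322 3.199 2.466
vertex -2.032 3.544 2.451
vertex -2.442 1.842 3.423
endloop
endfacet
facet normal 0.295 0.574 -0.764
outer loop
vertex -2.032 3.544 2.451
vertex -1.898 2.898 2.017
vertex -2.608 3.243 2.002
endloop
endfacet
facet normal -0.681 0.480 0.553
outer loop
vertex -2.032 3.544 2.451
vertex -2.608 3.243 2.002
vertex -2.442 1.842 3.423
endloop
endfacet
facet normal 0.295 0.574 -0.764
outer loop
vertex -2.608 3.243 2.002
vertex -1.898 2.898 2.017
vertex -2.475 2.597 1.568
endloop
endfacet
facet normal -0.984 -0.168 -0.051
outer loop
vertex -2.608 3.243 2.002
vertex -2.475 2.597 1.568
vertex -2.442 1.842 3.423
endloop
endfacet
facet normal 0.296 0.573 -0.764
outer loop
vertex -2.475 2.597 1.568
vertex -1.898 2.898 2.017
vertex -1.765 2.251 1.583
endloop
endfacet
facet normal -0.406 -0.849 -0.338
outer loop
vertex -2.475 2.597 1.568
vertex -1.765 2.251 1.583
vertex -2.442 1.842 3.423
endloop
endfacet
facet normal 0.296 0.573 -0.764
outer loop
vertex -1.765 2.251 1.583
vertex -1.898 2.898 2.017
vertex -1.188 2.552 2.032
endloop
endfacet
facet normal 0.475 -0.880 -0.021
outer loop
vertex -1.765 2.251 1.583
vertex -1.188 2.552 2.032
vertex -2.442 1.842 3.423
endloop
endfacet
facet normal 0.296 0.574 -0.764
outer loop
vertex -1.188 2.552 2.032
vertex -1.898 2.898 2.017
vertex -1.322 3.199 2.466
endloop
endfacet
facet normal 0.778 -0.231 0.584
outer loop
vertex -1.188 2.552 2.032
vertex -1.322 3.199 2.466
vertex -2.442 1.842 3.423
endloop
endfacet
facet normal -0.353 -0.152 -0.923
outer loop
vertex 3.483 -2.026 0.393
vertex 2.826 -1.297 0.524
vertex 3.752 -1.351 0.179
endloop
endfacet
facet normal 0.866 -0.427 -0.260
outer loop
vertex 3.483 -2.026 0.393
vertex 3.752 -1.351 0.179
vertex 4.252 -1.692 2.406
endloop
endfacet
facet normal 0.866 -0.428 -0.260
outer loop
vertex 4.252 -1.692 2.406
vertex 3.752 -1.351 0.179
vertex 4.521 -1.017 2.191
endloop
endfacet
facet normal 0.353 0.154 0.923
outer loop
vertex 4.252 -1.692 2.406
vertex 4.521 -1.017 2.191
vertex 3.594 -0.963 2.536
endloop
endfacet
facet normal -0.353 -0.154 -0.923
outer loop
vertex 3.752 -1.351 0.179
vertex 2.826 -1.297 0.524
vertex 3.478 -0.644 0.166
endloop
endfacet
facet normal 0.863 0.327 -0.384
outer loop
vertex 3.752 -1.351 0.179
vertex 3.478 -0.644 0.166
vertex 4.521 -1.017 2.191
endloop
endfacet
facet normal 0.863 0.328 -0.384
outer loop
vertex 4.521 -1.017 2.191
vertex 3.478 -0.644 0.166
vertex 4.247 -0.311 2.179
endloop
endfacet
facet normal 0.353 0.153 0.923
outer loop
vertex 4.521 -1.017 2.191
vertex 4.247 -0.311 2.179
vertex 3.594 -0.963 2.536
endloop
endfacet
facet normal -0.353 -0.154 -0.923
outer loop
vertex 3.478 -0.644 0.166
vertex 2.826 -1.297 0.524
vertex 2.822 -0.32 0.363
endloop
endfacet
facet normal 0.355 0.891 -0.283
outer loop
vertex 3.478 -0.644 0.166
vertex 2.822 -0.32 0.363
vertex 4.247 -0.311 2.179
endloop
endfacet
facet normal 0.356 0.890 -0.284
outer loop
vertex 4.247 -0.311 2.179
vertex 2.822 -0.32 0.363
vertex 3.591 0.014 2.375
endloop
endfacet
facet normal 0.352 0.153 0.923
outer loop
vertex 4.247 -0.311 2.179
vertex 3.591 0.014 2.375
vertex 3.594 -0.963 2.536
endloop
endfacet
facet normal -0.353 -0.154 -0.923
outer loop
vertex 2.822 -0.32 0.363
vertex 2.826 -1.297 0.524
vertex 2.168 -0.568 0.654
endloop
endfacet
facet normal -0.361 0.932 -0.017
outer loop
vertex 2.822 -0.32 0.363
vertex 2.168 -0.568 0.654
vertex 3.591 0.014 2.375
endloop
endfacet
facet normal -0.361 0.932 -0.017
outer loop
vertex 3.591 0.014 2.375
vertex 2.168 -0.568 0.654
vertex 2.937 -0.234 2.667
endloop
endfacet
facet normal 0.354 0.153 0.923
outer loop
vertex 3.591 0.014 2.375
vertex 2.937 -0.234 2.667
vertex 3.594 -0.963 2.536
endloop
endfacet
facet normal -0.353 -0.154 -0.923
outer loop
vertex 2.168 -0.568 0.654
vertex 2.826 -1.297 0.524
vertex 1.899 -1.243 0.869
endloop
endfacet
facet normal -0.866 0.428 0.260
outer loop
vertex 2.168 -0.568 0.654
vertex 1.899 -1.243 0.869
vertex 2.937 -0.234 2.667
endloop
endfacet
facet normal -0.866 0.427 0.260
outer loop
vertex 2.937 -0.234 2.667
vertex 1.899 -1.243 0.869
vertex 2.668 -0.909 2.881
endloop
endfacet
facet normal 0.353 0.152 0.923
outer loop
vertex 2.937 -0.234 2.667
vertex 2.668 -0.909 2.881
vertex 3.594 -0.963 2.536
endloop
endfacet
facet normal -0.353 -0.153 -0.923
outer loop
vertex 1.899 -1.243 0.869
vertex 2.826 -1.297 0.524
vertex 2.173 -1.949 0.881
endloop
endfacet
facet normal -0.863 -0.328 0.384
outer loop
vertex 1.899 -1.243 0.869
vertex 2.173 -1.949 0.881
vertex 2.668 -0.909 2.881
endloop
endfacet
facet normal -0.863 -0.328 0.384
outer loop
vertex 2.668 -0.909 2.881
vertex 2.173 -1.949 0.881
vertex 2.942 -1.616 2.894
endloop
endfacet
facet normal 0.353 0.154 0.923
outer loop
vertex 2.668 -0.909 2.881
vertex 2.942 -1.616 2.894
vertex 3.594 -0.963 2.536
endloop
endfacet
facet normal -0.352 -0.153 -0.923
outer loop
vertex 2.173 -1.949 0.881
vertex 2.826 -1.297 0.524
vertex 2.829 -2.274 0.685
endloop
endfacet
facet normal -0.356 -0.890 0.283
outer loop
vertex 2.173 -1.949 0.881
vertex 2.829 -2.274 0.685
vertex 2.942 -1.616 2.894
endloop
endfacet
facet normal -0.355 -0.891 0.284
outer loop
vertex 2.942 -1.616 2.894
vertex 2.829 -2.274 0.685
vertex 3.598 -1.94 2.697
endloop
endfacet
facet normal 0.353 0.154 0.923
outer loop
vertex 2.942 -1.616 2.894
vertex 3.598 -1.94 2.697
vertex 3.594 -0.963 2.536
endloop
endfacet
facet normal -0.354 -0.153 -0.923
outer loop
vertex 2.829 -2.274 0.685
vertex 2.826 -1.297 0.524
vertex 3.483 -2.026 0.393
endloop
endfacet
facet normal 0.361 -0.932 0.017
outer loop
vertex 2.829 -2.274 0.685
vertex 3.483 -2.026 0.393
vertex 3.598 -1.94 2.697
endloop
endfacet
facet normal 0.361 -0.932 0.017
outer loop
vertex 3.598 -1.94 2.697
vertex 3.483 -2.026 0.393
vertex 4.252 -1.692 2.406
endloop
endfacet
facet normal 0.353 0.154 0.923
outer loop
vertex 3.598 -1.94 2.697
vertex 4.252 -1.692 2.406
vertex 3.594 -0.963 2.536
endloop
endfacet

endsolid


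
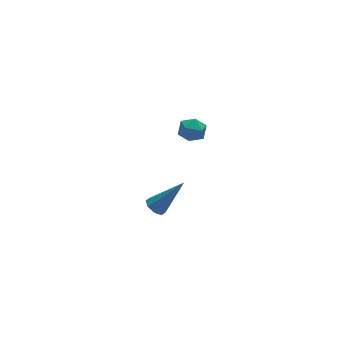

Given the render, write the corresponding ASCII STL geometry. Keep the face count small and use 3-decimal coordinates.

solid 
facet normal -0.618 0.108 -0.779
outer loop
vertex 0.71 1.36 -2.493
vertex 0.307 1.184 -2.198
vertex 0.518 1.66 -2.299
endloop
endfacet
facet normal 0.761 0.617 -0.201
outer loop
vertex 0.71 1.36 -2.493
vertex 0.518 1.66 -2.299
vertex 1.493 0.976 -0.702
endloop
endfacet
facet normal -0.618 0.109 -0.778
outer loop
vertex 0.518 1.66 -2.299
vertex 0.307 1.184 -2.198
vertex 0.202 1.681 -2.045
endloop
endfacet
facet normal 0.258 0.935 0.243
outer loop
vertex 0.518 1.66 -2.299
vertex 0.202 1.681 -2.045
vertex 1.493 0.976 -0.702
endloop
endfacet
facet normal -0.617 0.110 -0.779
outer loop
vertex 0.202 1.681 -2.045
vertex 0.307 1.184 -2.198
vertex -0.053 1.411 -1.881
endloop
endfacet
facet normal -0.307 0.689 0.657
outer loop
vertex 0.202 1.681 -2.045
vertex -0.053 1.411 -1.881
vertex 1.493 0.976 -0.702
endloop
endfacet
facet normal -0.618 0.107 -0.779
outer loop
vertex -0.053 1.411 -1.881
vertex 0.307 1.184 -2.198
vertex -0.096 1.008 -1.902
endloop
endfacet
facet normal -0.602 0.023 0.798
outer loop
vertex -0.053 1.411 -1.881
vertex -0.096 1.008 -1.902
vertex 1.493 0.976 -0.702
endloop
endfacet
facet normal -0.619 0.109 -0.778
outer loop
vertex -0.096 1.008 -1.902
vertex 0.307 1.184 -2.198
vertex 0.096 0.708 -2.097
endloop
endfacet
facet normal -0.455 -0.671 0.585
outer loop
vertex -0.096 1.008 -1.902
vertex 0.096 0.708 -2.097
vertex 1.493 0.976 -0.702
endloop
endfacet
facet normal -0.617 0.108 -0.780
outer loop
vertex 0.096 0.708 -2.097
vertex 0.307 1.184 -2.198
vertex 0.412 0.687 -2.35
endloop
endfacet
facet normal 0.048 -0.989 0.142
outer loop
vertex 0.096 0.708 -2.097
vertex 0.412 0.687 -2.35
vertex 1.493 0.976 -0.702
endloop
endfacet
facet normal -0.617 0.108 -0.780
outer loop
vertex 0.412 0.687 -2.35
vertex 0.307 1.184 -2.198
vertex 0.667 0.958 -2.514
endloop
endfacet
facet normal 0.613 -0.742 -0.272
outer loop
vertex 0.412 0.687 -2.35
vertex 0.667 0.958 -2.514
vertex 1.493 0.976 -0.702
endloop
endfacet
facet normal -0.617 0.107 -0.780
outer loop
vertex 0.667 0.958 -2.514
vertex 0.307 1.184 -2.198
vertex 0.71 1.36 -2.493
endloop
endfacet
facet normal 0.908 -0.076 -0.413
outer loop
vertex 0.667 0.958 -2.514
vertex 0.71 1.36 -2.493
vertex 1.493 0.976 -0.702
endloop
endfacet
facet normal -0.791 0.607 -0.073
outer loop
vertex 1.28 0.487 3.506
vertex 0.891 0.004 3.705
vertex 1.159 0.406 4.141
endloop
endfacet
facet normal -0.202 0.976 0.086
outer loop
vertex 1.28 0.487 3.506
vertex 1.159 0.406 4.141
vertex 1.763 0.549 3.939
endloop
endfacet
facet normal 0.276 0.859 -0.431
outer loop
vertex 1.28 0.487 3.506
vertex 1.763 0.549 3.939
vertex 1.867 0.234 3.378
endloop
endfacet
facet normal -0.018 0.419 -0.908
outer loop
vertex 1.28 0.487 3.506
vertex 1.867 0.234 3.378
vertex 1.328 -0.103 3.233
endloop
endfacet
facet normal -0.678 0.263 -0.687
outer loop
vertex 1.28 0.487 3.506
vertex 1.328 -0.103 3.233
vertex 0.891 0.004 3.705
endloop
endfacet
facet normal 0.063 0.716 0.695
outer loop
vertex 1.763 0.549 3.939
vertex 1.159 0.406 4.141
vertex 1.672 0.103 4.407
endloop
endfacet
facet normal -0.891 0.119 0.438
outer loop
vertex 1.159 0.406 4.141
vertex 0.891 0.004 3.705
vertex 1.133 -0.234 4.262
endloop
endfacet
facet normal -0.707 -0.438 -0.555
outer loop
vertex 0.891 0.004 3.705
vertex 1.328 -0.103 3.233
vertex 1.237 -0.549 3.701
endloop
endfacet
facet normal 0.363 -0.187 -0.913
outer loop
vertex 1.328 -0.103 3.233
vertex 1.867 0.234 3.378
vertex 1.841 -0.406 3.499
endloop
endfacet
facet normal 0.839 0.526 -0.140
outer loop
vertex 1.867 0.234 3.378
vertex 1.763 0.549 3.939
vertex 2.109 -0.004 3.935
endloop
endfacet
facet normal 0.018 -0.419 0.908
outer loop
vertex 1.72 -0.487 4.134
vertex 1.672 0.103 4.407
vertex 1.133 -0.234 4.262
endloop
endfacet
facet normal -0.276 -0.859 0.431
outer loop
vertex 1.72 -0.487 4.134
vertex 1.133 -0.234 4.262
vertex 1.237 -0.549 3.701
endloop
endfacet
facet normal 0.202 -0.976 -0.086
outer loop
vertex 1.72 -0.487 4.134
vertex 1.237 -0.549 3.701
vertex 1.841 -0.406 3.499
endloop
endfacet
facet normal 0.791 -0.607 0.073
outer loop
vertex 1.72 -0.487 4.134
vertex 1.841 -0.406 3.499
vertex 2.109 -0.004 3.935
endloop
endfacet
facet normal 0.678 -0.263 0.687
outer loop
vertex 1.72 -0.487 4.134
vertex 2.109 -0.004 3.935
vertex 1.672 0.103 4.407
endloop
endfacet
facet normal -0.363 0.187 0.913
outer loop
vertex 1.133 -0.234 4.262
vertex 1.672 0.103 4.407
vertex 1.159 0.406 4.141
endloop
endfacet
facet normal -0.839 -0.526 0.140
outer loop
vertex 1.237 -0.549 3.701
vertex 1.133 -0.234 4.262
vertex 0.891 0.004 3.705
endloop
endfacet
facet normal -0.063 -0.716 -0.695
outer loop
vertex 1.841 -0.406 3.499
vertex 1.237 -0.549 3.701
vertex 1.328 -0.103 3.233
endloop
endfacet
facet normal 0.891 -0.119 -0.438
outer loop
vertex 2.109 -0.004 3.935
vertex 1.841 -0.406 3.499
vertex 1.867 0.234 3.378
endloop
endfacet
facet normal 0.707 0.438 0.555
outer loop
vertex 1.672 0.103 4.407
vertex 2.109 -0.004 3.935
vertex 1.763 0.549 3.939
endloop
endfacet

endsolid


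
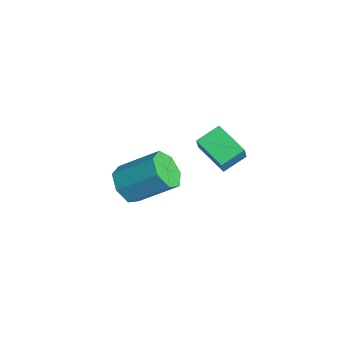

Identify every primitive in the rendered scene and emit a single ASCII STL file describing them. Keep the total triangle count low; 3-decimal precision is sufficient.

solid 
facet normal -0.369 -0.722 -0.586
outer loop
vertex -1.675 -0.944 -1.345
vertex -2.277 -0.338 -1.712
vertex -1.417 -0.546 -1.998
endloop
endfacet
facet normal 0.873 -0.486 0.049
outer loop
vertex -1.675 -0.944 -1.345
vertex -1.417 -0.546 -1.998
vertex -0.94 0.493 -0.18
endloop
endfacet
facet normal 0.873 -0.485 0.048
outer loop
vertex -0.94 0.493 -0.18
vertex -1.417 -0.546 -1.998
vertex -0.683 0.891 -0.833
endloop
endfacet
facet normal 0.368 0.723 0.585
outer loop
vertex -0.94 0.493 -0.18
vertex -0.683 0.891 -0.833
vertex -1.543 1.098 -0.548
endloop
endfacet
facet normal -0.369 -0.722 -0.585
outer loop
vertex -1.417 -0.546 -1.998
vertex -2.277 -0.338 -1.712
vertex -1.807 0.008 -2.436
endloop
endfacet
facet normal 0.794 0.083 -0.602
outer loop
vertex -1.417 -0.546 -1.998
vertex -1.807 0.008 -2.436
vertex -0.683 0.891 -0.833
endloop
endfacet
facet normal 0.794 0.083 -0.602
outer loop
vertex -0.683 0.891 -0.833
vertex -1.807 0.008 -2.436
vertex -1.073 1.445 -1.271
endloop
endfacet
facet normal 0.368 0.722 0.586
outer loop
vertex -0.683 0.891 -0.833
vertex -1.073 1.445 -1.271
vertex -1.543 1.098 -0.548
endloop
endfacet
facet normal -0.369 -0.722 -0.585
outer loop
vertex -1.807 0.008 -2.436
vertex -2.277 -0.338 -1.712
vertex -2.551 0.302 -2.329
endloop
endfacet
facet normal 0.118 0.588 -0.800
outer loop
vertex -1.807 0.008 -2.436
vertex -2.551 0.302 -2.329
vertex -1.073 1.445 -1.271
endloop
endfacet
facet normal 0.117 0.589 -0.800
outer loop
vertex -1.073 1.445 -1.271
vertex -2.551 0.302 -2.329
vertex -1.817 1.738 -1.164
endloop
endfacet
facet normal 0.368 0.722 0.586
outer loop
vertex -1.073 1.445 -1.271
vertex -1.817 1.738 -1.164
vertex -1.543 1.098 -0.548
endloop
endfacet
facet normal -0.368 -0.722 -0.586
outer loop
vertex -2.551 0.302 -2.329
vertex -2.277 -0.338 -1.712
vertex -3.089 0.113 -1.758
endloop
endfacet
facet normal -0.648 0.651 -0.395
outer loop
vertex -2.551 0.302 -2.329
vertex -3.089 0.113 -1.758
vertex -1.817 1.738 -1.164
endloop
endfacet
facet normal -0.647 0.651 -0.396
outer loop
vertex -1.817 1.738 -1.164
vertex -3.089 0.113 -1.758
vertex -2.355 1.55 -0.593
endloop
endfacet
facet normal 0.369 0.722 0.586
outer loop
vertex -1.817 1.738 -1.164
vertex -2.355 1.55 -0.593
vertex -1.543 1.098 -0.548
endloop
endfacet
facet normal -0.368 -0.723 -0.585
outer loop
vertex -3.089 0.113 -1.758
vertex -2.277 -0.338 -1.712
vertex -3.015 -0.415 -1.152
endloop
endfacet
facet normal -0.925 0.223 0.307
outer loop
vertex -3.089 0.113 -1.758
vertex -3.015 -0.415 -1.152
vertex -2.355 1.55 -0.593
endloop
endfacet
facet normal -0.925 0.223 0.308
outer loop
vertex -2.355 1.55 -0.593
vertex -3.015 -0.415 -1.152
vertex -2.281 1.021 0.013
endloop
endfacet
facet normal 0.369 0.722 0.585
outer loop
vertex -2.355 1.55 -0.593
vertex -2.281 1.021 0.013
vertex -1.543 1.098 -0.548
endloop
endfacet
facet normal -0.369 -0.721 -0.586
outer loop
vertex -3.015 -0.415 -1.152
vertex -2.277 -0.338 -1.712
vertex -2.386 -0.886 -0.969
endloop
endfacet
facet normal -0.506 -0.373 0.778
outer loop
vertex -3.015 -0.415 -1.152
vertex -2.386 -0.886 -0.969
vertex -2.281 1.021 0.013
endloop
endfacet
facet normal -0.505 -0.373 0.778
outer loop
vertex -2.281 1.021 0.013
vertex -2.386 -0.886 -0.969
vertex -1.652 0.551 0.196
endloop
endfacet
facet normal 0.369 0.722 0.585
outer loop
vertex -2.281 1.021 0.013
vertex -1.652 0.551 0.196
vertex -1.543 1.098 -0.548
endloop
endfacet
facet normal -0.369 -0.721 -0.586
outer loop
vertex -2.386 -0.886 -0.969
vertex -2.277 -0.338 -1.712
vertex -1.675 -0.944 -1.345
endloop
endfacet
facet normal 0.295 -0.688 0.663
outer loop
vertex -2.386 -0.886 -0.969
vertex -1.675 -0.944 -1.345
vertex -1.652 0.551 0.196
endloop
endfacet
facet normal 0.294 -0.688 0.663
outer loop
vertex -1.652 0.551 0.196
vertex -1.675 -0.944 -1.345
vertex -0.94 0.493 -0.18
endloop
endfacet
facet normal 0.368 0.723 0.585
outer loop
vertex -1.652 0.551 0.196
vertex -0.94 0.493 -0.18
vertex -1.543 1.098 -0.548
endloop
endfacet
facet normal -0.880 -0.345 0.327
outer loop
vertex 1.28 1.265 3.509
vertex 1.047 2.24 3.911
vertex 0.911 1.489 2.753
endloop
endfacet
facet normal 0.216 -0.903 -0.373
outer loop
vertex 2.213 2.0 2.269
vertex 1.28 1.265 3.509
vertex 0.911 1.489 2.753
endloop
endfacet
facet normal -0.880 -0.345 0.327
outer loop
vertex 0.911 1.489 2.753
vertex 1.047 2.24 3.911
vertex 0.678 2.464 3.155
endloop
endfacet
facet normal -0.424 0.257 -0.869
outer loop
vertex 0.678 2.464 3.155
vertex 2.213 2.0 2.269
vertex 0.911 1.489 2.753
endloop
endfacet
facet normal 0.424 -0.257 0.869
outer loop
vertex 1.28 1.265 3.509
vertex 2.349 2.751 3.427
vertex 1.047 2.24 3.911
endloop
endfacet
facet normal 0.216 -0.903 -0.373
outer loop
vertex 2.582 1.776 3.025
vertex 1.28 1.265 3.509
vertex 2.213 2.0 2.269
endloop
endfacet
facet normal 0.424 -0.257 0.869
outer loop
vertex 2.582 1.776 3.025
vertex 2.349 2.751 3.427
vertex 1.28 1.265 3.509
endloop
endfacet
facet normal -0.216 0.903 0.373
outer loop
vertex 1.047 2.24 3.911
vertex 2.349 2.751 3.427
vertex 0.678 2.464 3.155
endloop
endfacet
facet normal -0.424 0.257 -0.869
outer loop
vertex 1.98 2.975 2.671
vertex 2.213 2.0 2.269
vertex 0.678 2.464 3.155
endloop
endfacet
facet normal -0.216 0.903 0.373
outer loop
vertex 0.678 2.464 3.155
vertex 2.349 2.751 3.427
vertex 1.98 2.975 2.671
endloop
endfacet
facet normal 0.880 0.345 -0.327
outer loop
vertex 1.98 2.975 2.671
vertex 2.582 1.776 3.025
vertex 2.213 2.0 2.269
endloop
endfacet
facet normal 0.880 0.345 -0.327
outer loop
vertex 2.349 2.751 3.427
vertex 2.582 1.776 3.025
vertex 1.98 2.975 2.671
endloop
endfacet

endsolid


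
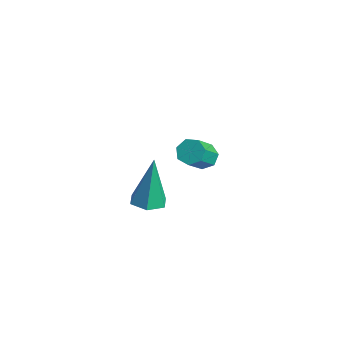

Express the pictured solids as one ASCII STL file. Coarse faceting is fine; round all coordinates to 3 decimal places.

solid 
facet normal -0.216 0.631 -0.745
outer loop
vertex 0.574 1.298 -4.128
vertex 0.321 1.606 -3.794
vertex 0.823 1.617 -3.93
endloop
endfacet
facet normal 0.805 -0.317 -0.502
outer loop
vertex 0.574 1.298 -4.128
vertex 0.823 1.617 -3.93
vertex 0.871 0.426 -3.1
endloop
endfacet
facet normal 0.804 -0.318 -0.502
outer loop
vertex 0.871 0.426 -3.1
vertex 0.823 1.617 -3.93
vertex 1.121 0.746 -2.902
endloop
endfacet
facet normal 0.217 -0.631 0.745
outer loop
vertex 0.871 0.426 -3.1
vertex 1.121 0.746 -2.902
vertex 0.619 0.734 -2.766
endloop
endfacet
facet normal -0.216 0.632 -0.745
outer loop
vertex 0.823 1.617 -3.93
vertex 0.321 1.606 -3.794
vertex 0.695 1.928 -3.629
endloop
endfacet
facet normal 0.934 0.355 0.030
outer loop
vertex 0.823 1.617 -3.93
vertex 0.695 1.928 -3.629
vertex 1.121 0.746 -2.902
endloop
endfacet
facet normal 0.934 0.357 0.033
outer loop
vertex 1.121 0.746 -2.902
vertex 0.695 1.928 -3.629
vertex 0.992 1.056 -2.601
endloop
endfacet
facet normal 0.217 -0.632 0.744
outer loop
vertex 1.121 0.746 -2.902
vertex 0.992 1.056 -2.601
vertex 0.619 0.734 -2.766
endloop
endfacet
facet normal -0.216 0.632 -0.744
outer loop
vertex 0.695 1.928 -3.629
vertex 0.321 1.606 -3.794
vertex 0.285 1.996 -3.452
endloop
endfacet
facet normal 0.360 0.760 0.541
outer loop
vertex 0.695 1.928 -3.629
vertex 0.285 1.996 -3.452
vertex 0.992 1.056 -2.601
endloop
endfacet
facet normal 0.360 0.760 0.541
outer loop
vertex 0.992 1.056 -2.601
vertex 0.285 1.996 -3.452
vertex 0.582 1.125 -2.425
endloop
endfacet
facet normal 0.214 -0.630 0.746
outer loop
vertex 0.992 1.056 -2.601
vertex 0.582 1.125 -2.425
vertex 0.619 0.734 -2.766
endloop
endfacet
facet normal -0.216 0.632 -0.744
outer loop
vertex 0.285 1.996 -3.452
vertex 0.321 1.606 -3.794
vertex -0.097 1.77 -3.533
endloop
endfacet
facet normal -0.486 0.592 0.643
outer loop
vertex 0.285 1.996 -3.452
vertex -0.097 1.77 -3.533
vertex 0.582 1.125 -2.425
endloop
endfacet
facet normal -0.485 0.593 0.643
outer loop
vertex 0.582 1.125 -2.425
vertex -0.097 1.77 -3.533
vertex 0.2 0.899 -2.505
endloop
endfacet
facet normal 0.217 -0.630 0.746
outer loop
vertex 0.582 1.125 -2.425
vertex 0.2 0.899 -2.505
vertex 0.619 0.734 -2.766
endloop
endfacet
facet normal -0.217 0.632 -0.744
outer loop
vertex -0.097 1.77 -3.533
vertex 0.321 1.606 -3.794
vertex -0.164 1.421 -3.81
endloop
endfacet
facet normal -0.965 -0.022 0.261
outer loop
vertex -0.097 1.77 -3.533
vertex -0.164 1.421 -3.81
vertex 0.2 0.899 -2.505
endloop
endfacet
facet normal -0.965 -0.021 0.261
outer loop
vertex 0.2 0.899 -2.505
vertex -0.164 1.421 -3.81
vertex 0.133 0.549 -2.782
endloop
endfacet
facet normal 0.216 -0.631 0.745
outer loop
vertex 0.2 0.899 -2.505
vertex 0.133 0.549 -2.782
vertex 0.619 0.734 -2.766
endloop
endfacet
facet normal -0.216 0.631 -0.745
outer loop
vertex -0.164 1.421 -3.81
vertex 0.321 1.606 -3.794
vertex 0.134 1.21 -4.075
endloop
endfacet
facet normal -0.719 -0.618 -0.317
outer loop
vertex -0.164 1.421 -3.81
vertex 0.134 1.21 -4.075
vertex 0.133 0.549 -2.782
endloop
endfacet
facet normal -0.717 -0.620 -0.318
outer loop
vertex 0.133 0.549 -2.782
vertex 0.134 1.21 -4.075
vertex 0.432 0.339 -3.047
endloop
endfacet
facet normal 0.216 -0.632 0.744
outer loop
vertex 0.133 0.549 -2.782
vertex 0.432 0.339 -3.047
vertex 0.619 0.734 -2.766
endloop
endfacet
facet normal -0.216 0.631 -0.745
outer loop
vertex 0.134 1.21 -4.075
vertex 0.321 1.606 -3.794
vertex 0.574 1.298 -4.128
endloop
endfacet
facet normal 0.071 -0.751 -0.657
outer loop
vertex 0.134 1.21 -4.075
vertex 0.574 1.298 -4.128
vertex 0.432 0.339 -3.047
endloop
endfacet
facet normal 0.069 -0.751 -0.657
outer loop
vertex 0.432 0.339 -3.047
vertex 0.574 1.298 -4.128
vertex 0.871 0.426 -3.1
endloop
endfacet
facet normal 0.215 -0.632 0.745
outer loop
vertex 0.432 0.339 -3.047
vertex 0.871 0.426 -3.1
vertex 0.619 0.734 -2.766
endloop
endfacet
facet normal 0.117 -0.246 -0.962
outer loop
vertex 3.219 -2.61 -1.493
vertex 2.633 -2.775 -1.522
vertex 2.794 -2.201 -1.649
endloop
endfacet
facet normal 0.644 0.741 0.189
outer loop
vertex 3.219 -2.61 -1.493
vertex 2.794 -2.201 -1.649
vertex 2.427 -2.345 0.162
endloop
endfacet
facet normal 0.117 -0.246 -0.962
outer loop
vertex 2.794 -2.201 -1.649
vertex 2.633 -2.775 -1.522
vertex 2.208 -2.366 -1.678
endloop
endfacet
facet normal -0.272 0.962 0.021
outer loop
vertex 2.794 -2.201 -1.649
vertex 2.208 -2.366 -1.678
vertex 2.427 -2.345 0.162
endloop
endfacet
facet normal 0.117 -0.246 -0.962
outer loop
vertex 2.208 -2.366 -1.678
vertex 2.633 -2.775 -1.522
vertex 2.046 -2.941 -1.551
endloop
endfacet
facet normal -0.950 0.292 0.110
outer loop
vertex 2.208 -2.366 -1.678
vertex 2.046 -2.941 -1.551
vertex 2.427 -2.345 0.162
endloop
endfacet
facet normal 0.117 -0.246 -0.962
outer loop
vertex 2.046 -2.941 -1.551
vertex 2.633 -2.775 -1.522
vertex 2.471 -3.35 -1.395
endloop
endfacet
facet normal -0.711 -0.599 0.367
outer loop
vertex 2.046 -2.941 -1.551
vertex 2.471 -3.35 -1.395
vertex 2.427 -2.345 0.162
endloop
endfacet
facet normal 0.119 -0.246 -0.962
outer loop
vertex 2.471 -3.35 -1.395
vertex 2.633 -2.775 -1.522
vertex 3.058 -3.184 -1.365
endloop
endfacet
facet normal 0.204 -0.820 0.535
outer loop
vertex 2.471 -3.35 -1.395
vertex 3.058 -3.184 -1.365
vertex 2.427 -2.345 0.162
endloop
endfacet
facet normal 0.117 -0.247 -0.962
outer loop
vertex 3.058 -3.184 -1.365
vertex 2.633 -2.775 -1.522
vertex 3.219 -2.61 -1.493
endloop
endfacet
facet normal 0.883 -0.148 0.446
outer loop
vertex 3.058 -3.184 -1.365
vertex 3.219 -2.61 -1.493
vertex 2.427 -2.345 0.162
endloop
endfacet

endsolid
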